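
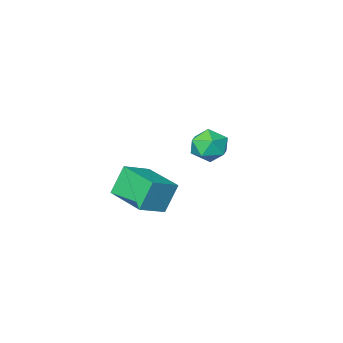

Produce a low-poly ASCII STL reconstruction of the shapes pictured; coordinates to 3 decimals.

solid 
facet normal -0.754 0.650 -0.094
outer loop
vertex -3.68 1.21 -2.61
vertex -4.24 0.522 -2.871
vertex -4.163 0.741 -1.976
endloop
endfacet
facet normal -0.297 0.862 0.411
outer loop
vertex -3.68 1.21 -2.61
vertex -4.163 0.741 -1.976
vertex -3.28 0.967 -1.812
endloop
endfacet
facet normal 0.347 0.932 0.110
outer loop
vertex -3.68 1.21 -2.61
vertex -3.28 0.967 -1.812
vertex -2.813 0.887 -2.606
endloop
endfacet
facet normal 0.287 0.763 -0.580
outer loop
vertex -3.68 1.21 -2.61
vertex -2.813 0.887 -2.606
vertex -3.406 0.612 -3.261
endloop
endfacet
facet normal -0.394 0.588 -0.706
outer loop
vertex -3.68 1.21 -2.61
vertex -3.406 0.612 -3.261
vertex -4.24 0.522 -2.871
endloop
endfacet
facet normal -0.256 0.347 0.902
outer loop
vertex -3.28 0.967 -1.812
vertex -4.163 0.741 -1.976
vertex -3.594 0.128 -1.579
endloop
endfacet
facet normal -0.996 0.002 0.085
outer loop
vertex -4.163 0.741 -1.976
vertex -4.24 0.522 -2.871
vertex -4.187 -0.147 -2.234
endloop
endfacet
facet normal -0.413 -0.097 -0.906
outer loop
vertex -4.24 0.522 -2.871
vertex -3.406 0.612 -3.261
vertex -3.72 -0.227 -3.028
endloop
endfacet
facet normal 0.689 0.185 -0.701
outer loop
vertex -3.406 0.612 -3.261
vertex -2.813 0.887 -2.606
vertex -2.837 -0.001 -2.864
endloop
endfacet
facet normal 0.786 0.458 0.416
outer loop
vertex -2.813 0.887 -2.606
vertex -3.28 0.967 -1.812
vertex -2.76 0.218 -1.969
endloop
endfacet
facet normal -0.287 -0.763 0.580
outer loop
vertex -3.32 -0.47 -2.23
vertex -3.594 0.128 -1.579
vertex -4.187 -0.147 -2.234
endloop
endfacet
facet normal -0.347 -0.932 -0.110
outer loop
vertex -3.32 -0.47 -2.23
vertex -4.187 -0.147 -2.234
vertex -3.72 -0.227 -3.028
endloop
endfacet
facet normal 0.297 -0.862 -0.411
outer loop
vertex -3.32 -0.47 -2.23
vertex -3.72 -0.227 -3.028
vertex -2.837 -0.001 -2.864
endloop
endfacet
facet normal 0.754 -0.650 0.094
outer loop
vertex -3.32 -0.47 -2.23
vertex -2.837 -0.001 -2.864
vertex -2.76 0.218 -1.969
endloop
endfacet
facet normal 0.394 -0.588 0.706
outer loop
vertex -3.32 -0.47 -2.23
vertex -2.76 0.218 -1.969
vertex -3.594 0.128 -1.579
endloop
endfacet
facet normal -0.689 -0.185 0.701
outer loop
vertex -4.187 -0.147 -2.234
vertex -3.594 0.128 -1.579
vertex -4.163 0.741 -1.976
endloop
endfacet
facet normal -0.786 -0.458 -0.416
outer loop
vertex -3.72 -0.227 -3.028
vertex -4.187 -0.147 -2.234
vertex -4.24 0.522 -2.871
endloop
endfacet
facet normal 0.256 -0.347 -0.902
outer loop
vertex -2.837 -0.001 -2.864
vertex -3.72 -0.227 -3.028
vertex -3.406 0.612 -3.261
endloop
endfacet
facet normal 0.996 -0.002 -0.085
outer loop
vertex -2.76 0.218 -1.969
vertex -2.837 -0.001 -2.864
vertex -2.813 0.887 -2.606
endloop
endfacet
facet normal 0.413 0.097 0.906
outer loop
vertex -3.594 0.128 -1.579
vertex -2.76 0.218 -1.969
vertex -3.28 0.967 -1.812
endloop
endfacet
facet normal -0.895 -0.115 -0.431
outer loop
vertex 0.6 2.499 -1.593
vertex 0.39 4.357 -1.654
vertex 1.213 2.527 -2.873
endloop
endfacet
facet normal 0.112 -0.993 0.032
outer loop
vertex 2.43 2.683 -2.286
vertex 0.6 2.499 -1.593
vertex 1.213 2.527 -2.873
endloop
endfacet
facet normal -0.895 -0.115 -0.431
outer loop
vertex 1.213 2.527 -2.873
vertex 0.39 4.357 -1.654
vertex 1.003 4.384 -2.934
endloop
endfacet
facet normal 0.432 0.019 -0.901
outer loop
vertex 1.003 4.384 -2.934
vertex 2.43 2.683 -2.286
vertex 1.213 2.527 -2.873
endloop
endfacet
facet normal -0.432 -0.019 0.901
outer loop
vertex 0.6 2.499 -1.593
vertex 1.607 4.513 -1.067
vertex 0.39 4.357 -1.654
endloop
endfacet
facet normal 0.112 -0.993 0.033
outer loop
vertex 1.817 2.656 -1.006
vertex 0.6 2.499 -1.593
vertex 2.43 2.683 -2.286
endloop
endfacet
facet normal -0.432 -0.019 0.902
outer loop
vertex 1.817 2.656 -1.006
vertex 1.607 4.513 -1.067
vertex 0.6 2.499 -1.593
endloop
endfacet
facet normal -0.112 0.993 -0.033
outer loop
vertex 0.39 4.357 -1.654
vertex 1.607 4.513 -1.067
vertex 1.003 4.384 -2.934
endloop
endfacet
facet normal 0.432 0.019 -0.902
outer loop
vertex 2.22 4.541 -2.347
vertex 2.43 2.683 -2.286
vertex 1.003 4.384 -2.934
endloop
endfacet
facet normal -0.113 0.993 -0.032
outer loop
vertex 1.003 4.384 -2.934
vertex 1.607 4.513 -1.067
vertex 2.22 4.541 -2.347
endloop
endfacet
facet normal 0.895 0.115 0.431
outer loop
vertex 2.22 4.541 -2.347
vertex 1.817 2.656 -1.006
vertex 2.43 2.683 -2.286
endloop
endfacet
facet normal 0.895 0.115 0.431
outer loop
vertex 1.607 4.513 -1.067
vertex 1.817 2.656 -1.006
vertex 2.22 4.541 -2.347
endloop
endfacet

endsolid


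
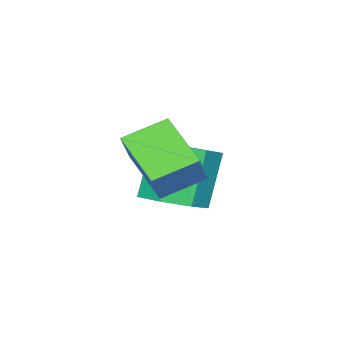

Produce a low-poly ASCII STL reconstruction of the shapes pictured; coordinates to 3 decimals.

solid 
facet normal -0.710 0.580 0.398
outer loop
vertex 2.626 -1.257 2.33
vertex 3.524 -0.888 3.394
vertex 3.184 0.065 1.4
endloop
endfacet
facet normal -0.624 -0.256 -0.739
outer loop
vertex 4.136 -0.712 0.866
vertex 2.626 -1.257 2.33
vertex 3.184 0.065 1.4
endloop
endfacet
facet normal -0.710 0.580 0.398
outer loop
vertex 3.184 0.065 1.4
vertex 3.524 -0.888 3.394
vertex 4.082 0.434 2.464
endloop
endfacet
facet normal 0.326 0.773 -0.544
outer loop
vertex 4.082 0.434 2.464
vertex 4.136 -0.712 0.866
vertex 3.184 0.065 1.4
endloop
endfacet
facet normal -0.326 -0.773 0.544
outer loop
vertex 2.626 -1.257 2.33
vertex 4.476 -1.665 2.86
vertex 3.524 -0.888 3.394
endloop
endfacet
facet normal -0.624 -0.256 -0.739
outer loop
vertex 3.578 -2.034 1.796
vertex 2.626 -1.257 2.33
vertex 4.136 -0.712 0.866
endloop
endfacet
facet normal -0.326 -0.773 0.544
outer loop
vertex 3.578 -2.034 1.796
vertex 4.476 -1.665 2.86
vertex 2.626 -1.257 2.33
endloop
endfacet
facet normal 0.624 0.256 0.739
outer loop
vertex 3.524 -0.888 3.394
vertex 4.476 -1.665 2.86
vertex 4.082 0.434 2.464
endloop
endfacet
facet normal 0.326 0.773 -0.544
outer loop
vertex 5.034 -0.343 1.93
vertex 4.136 -0.712 0.866
vertex 4.082 0.434 2.464
endloop
endfacet
facet normal 0.624 0.256 0.739
outer loop
vertex 4.082 0.434 2.464
vertex 4.476 -1.665 2.86
vertex 5.034 -0.343 1.93
endloop
endfacet
facet normal 0.710 -0.580 -0.398
outer loop
vertex 5.034 -0.343 1.93
vertex 3.578 -2.034 1.796
vertex 4.136 -0.712 0.866
endloop
endfacet
facet normal 0.710 -0.580 -0.398
outer loop
vertex 4.476 -1.665 2.86
vertex 3.578 -2.034 1.796
vertex 5.034 -0.343 1.93
endloop
endfacet
facet normal 0.437 0.046 -0.898
outer loop
vertex 3.289 -1.312 0.264
vertex 2.438 -1.506 -0.16
vertex 2.817 -0.643 0.069
endloop
endfacet
facet normal 0.703 0.605 0.373
outer loop
vertex 3.289 -1.312 0.264
vertex 2.817 -0.643 0.069
vertex 2.472 -1.399 1.944
endloop
endfacet
facet normal 0.703 0.605 0.373
outer loop
vertex 2.472 -1.399 1.944
vertex 2.817 -0.643 0.069
vertex 2.0 -0.73 1.749
endloop
endfacet
facet normal -0.437 -0.047 0.898
outer loop
vertex 2.472 -1.399 1.944
vertex 2.0 -0.73 1.749
vertex 1.622 -1.594 1.52
endloop
endfacet
facet normal 0.436 0.047 -0.899
outer loop
vertex 2.817 -0.643 0.069
vertex 2.438 -1.506 -0.16
vertex 2.059 -0.624 -0.298
endloop
endfacet
facet normal -0.000 0.999 0.052
outer loop
vertex 2.817 -0.643 0.069
vertex 2.059 -0.624 -0.298
vertex 2.0 -0.73 1.749
endloop
endfacet
facet normal -0.001 0.999 0.052
outer loop
vertex 2.0 -0.73 1.749
vertex 2.059 -0.624 -0.298
vertex 1.243 -0.712 1.381
endloop
endfacet
facet normal -0.438 -0.047 0.898
outer loop
vertex 2.0 -0.73 1.749
vertex 1.243 -0.712 1.381
vertex 1.622 -1.594 1.52
endloop
endfacet
facet normal 0.437 0.047 -0.898
outer loop
vertex 2.059 -0.624 -0.298
vertex 2.438 -1.506 -0.16
vertex 1.588 -1.27 -0.561
endloop
endfacet
facet normal -0.704 0.639 -0.309
outer loop
vertex 2.059 -0.624 -0.298
vertex 1.588 -1.27 -0.561
vertex 1.243 -0.712 1.381
endloop
endfacet
facet normal -0.703 0.640 -0.309
outer loop
vertex 1.243 -0.712 1.381
vertex 1.588 -1.27 -0.561
vertex 0.771 -1.357 1.119
endloop
endfacet
facet normal -0.436 -0.046 0.899
outer loop
vertex 1.243 -0.712 1.381
vertex 0.771 -1.357 1.119
vertex 1.622 -1.594 1.52
endloop
endfacet
facet normal 0.437 0.047 -0.898
outer loop
vertex 1.588 -1.27 -0.561
vertex 2.438 -1.506 -0.16
vertex 1.756 -2.094 -0.522
endloop
endfacet
facet normal -0.877 -0.200 -0.437
outer loop
vertex 1.588 -1.27 -0.561
vertex 1.756 -2.094 -0.522
vertex 0.771 -1.357 1.119
endloop
endfacet
facet normal -0.877 -0.201 -0.436
outer loop
vertex 0.771 -1.357 1.119
vertex 1.756 -2.094 -0.522
vertex 0.94 -2.181 1.158
endloop
endfacet
facet normal -0.436 -0.047 0.898
outer loop
vertex 0.771 -1.357 1.119
vertex 0.94 -2.181 1.158
vertex 1.622 -1.594 1.52
endloop
endfacet
facet normal 0.437 0.047 -0.898
outer loop
vertex 1.756 -2.094 -0.522
vertex 2.438 -1.506 -0.16
vertex 2.439 -2.475 -0.21
endloop
endfacet
facet normal -0.389 -0.891 -0.235
outer loop
vertex 1.756 -2.094 -0.522
vertex 2.439 -2.475 -0.21
vertex 0.94 -2.181 1.158
endloop
endfacet
facet normal -0.390 -0.890 -0.236
outer loop
vertex 0.94 -2.181 1.158
vertex 2.439 -2.475 -0.21
vertex 1.622 -2.562 1.47
endloop
endfacet
facet normal -0.437 -0.046 0.898
outer loop
vertex 0.94 -2.181 1.158
vertex 1.622 -2.562 1.47
vertex 1.622 -1.594 1.52
endloop
endfacet
facet normal 0.437 0.047 -0.898
outer loop
vertex 2.439 -2.475 -0.21
vertex 2.438 -1.506 -0.16
vertex 3.121 -2.127 0.14
endloop
endfacet
facet normal 0.391 -0.909 0.143
outer loop
vertex 2.439 -2.475 -0.21
vertex 3.121 -2.127 0.14
vertex 1.622 -2.562 1.47
endloop
endfacet
facet normal 0.391 -0.909 0.143
outer loop
vertex 1.622 -2.562 1.47
vertex 3.121 -2.127 0.14
vertex 2.304 -2.214 1.82
endloop
endfacet
facet normal -0.437 -0.046 0.898
outer loop
vertex 1.622 -2.562 1.47
vertex 2.304 -2.214 1.82
vertex 1.622 -1.594 1.52
endloop
endfacet
facet normal 0.437 0.047 -0.898
outer loop
vertex 3.121 -2.127 0.14
vertex 2.438 -1.506 -0.16
vertex 3.289 -1.312 0.264
endloop
endfacet
facet normal 0.877 -0.244 0.414
outer loop
vertex 3.121 -2.127 0.14
vertex 3.289 -1.312 0.264
vertex 2.304 -2.214 1.82
endloop
endfacet
facet normal 0.877 -0.244 0.414
outer loop
vertex 2.304 -2.214 1.82
vertex 3.289 -1.312 0.264
vertex 2.472 -1.399 1.944
endloop
endfacet
facet normal -0.437 -0.046 0.898
outer loop
vertex 2.304 -2.214 1.82
vertex 2.472 -1.399 1.944
vertex 1.622 -1.594 1.52
endloop
endfacet

endsolid


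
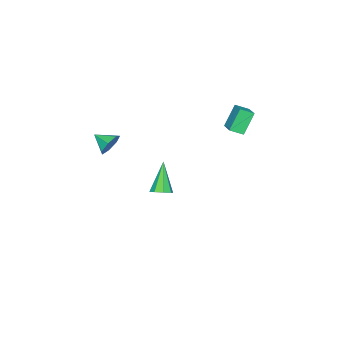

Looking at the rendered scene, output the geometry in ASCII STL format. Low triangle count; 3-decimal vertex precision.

solid 
facet normal -0.538 0.085 0.839
outer loop
vertex -4.037 1.558 2.097
vertex -3.283 2.372 2.498
vertex -4.493 2.155 1.744
endloop
endfacet
facet normal -0.640 -0.689 -0.340
outer loop
vertex -3.697 2.028 0.502
vertex -4.037 1.558 2.097
vertex -4.493 2.155 1.744
endloop
endfacet
facet normal -0.538 0.086 0.839
outer loop
vertex -4.493 2.155 1.744
vertex -3.283 2.372 2.498
vertex -3.739 2.969 2.144
endloop
endfacet
facet normal -0.550 0.719 -0.426
outer loop
vertex -3.739 2.969 2.144
vertex -3.697 2.028 0.502
vertex -4.493 2.155 1.744
endloop
endfacet
facet normal 0.550 -0.719 0.426
outer loop
vertex -4.037 1.558 2.097
vertex -2.487 2.245 1.256
vertex -3.283 2.372 2.498
endloop
endfacet
facet normal -0.639 -0.690 -0.340
outer loop
vertex -3.241 1.431 0.856
vertex -4.037 1.558 2.097
vertex -3.697 2.028 0.502
endloop
endfacet
facet normal 0.550 -0.719 0.426
outer loop
vertex -3.241 1.431 0.856
vertex -2.487 2.245 1.256
vertex -4.037 1.558 2.097
endloop
endfacet
facet normal 0.640 0.690 0.339
outer loop
vertex -3.283 2.372 2.498
vertex -2.487 2.245 1.256
vertex -3.739 2.969 2.144
endloop
endfacet
facet normal -0.549 0.719 -0.426
outer loop
vertex -2.943 2.842 0.903
vertex -3.697 2.028 0.502
vertex -3.739 2.969 2.144
endloop
endfacet
facet normal 0.640 0.689 0.340
outer loop
vertex -3.739 2.969 2.144
vertex -2.487 2.245 1.256
vertex -2.943 2.842 0.903
endloop
endfacet
facet normal 0.538 -0.086 -0.838
outer loop
vertex -2.943 2.842 0.903
vertex -3.241 1.431 0.856
vertex -3.697 2.028 0.502
endloop
endfacet
facet normal 0.537 -0.086 -0.839
outer loop
vertex -2.487 2.245 1.256
vertex -3.241 1.431 0.856
vertex -2.943 2.842 0.903
endloop
endfacet
facet normal 0.518 0.294 -0.804
outer loop
vertex -0.991 -0.894 -4.13
vertex -1.339 -1.285 -4.497
vertex -1.391 -0.676 -4.308
endloop
endfacet
facet normal 0.095 0.728 0.679
outer loop
vertex -0.991 -0.894 -4.13
vertex -1.391 -0.676 -4.308
vertex -2.381 -1.875 -2.883
endloop
endfacet
facet normal 0.518 0.294 -0.803
outer loop
vertex -1.391 -0.676 -4.308
vertex -1.339 -1.285 -4.497
vertex -1.761 -0.814 -4.597
endloop
endfacet
facet normal -0.530 0.793 0.299
outer loop
vertex -1.391 -0.676 -4.308
vertex -1.761 -0.814 -4.597
vertex -2.381 -1.875 -2.883
endloop
endfacet
facet normal 0.518 0.293 -0.804
outer loop
vertex -1.761 -0.814 -4.597
vertex -1.339 -1.285 -4.497
vertex -1.885 -1.228 -4.828
endloop
endfacet
facet normal -0.930 0.347 -0.122
outer loop
vertex -1.761 -0.814 -4.597
vertex -1.885 -1.228 -4.828
vertex -2.381 -1.875 -2.883
endloop
endfacet
facet normal 0.518 0.294 -0.803
outer loop
vertex -1.885 -1.228 -4.828
vertex -1.339 -1.285 -4.497
vertex -1.688 -1.676 -4.865
endloop
endfacet
facet normal -0.871 -0.355 -0.340
outer loop
vertex -1.885 -1.228 -4.828
vertex -1.688 -1.676 -4.865
vertex -2.381 -1.875 -2.883
endloop
endfacet
facet normal 0.518 0.294 -0.803
outer loop
vertex -1.688 -1.676 -4.865
vertex -1.339 -1.285 -4.497
vertex -1.288 -1.894 -4.687
endloop
endfacet
facet normal -0.387 -0.894 -0.225
outer loop
vertex -1.688 -1.676 -4.865
vertex -1.288 -1.894 -4.687
vertex -2.381 -1.875 -2.883
endloop
endfacet
facet normal 0.518 0.294 -0.803
outer loop
vertex -1.288 -1.894 -4.687
vertex -1.339 -1.285 -4.497
vertex -0.918 -1.756 -4.398
endloop
endfacet
facet normal 0.237 -0.959 0.154
outer loop
vertex -1.288 -1.894 -4.687
vertex -0.918 -1.756 -4.398
vertex -2.381 -1.875 -2.883
endloop
endfacet
facet normal 0.517 0.293 -0.804
outer loop
vertex -0.918 -1.756 -4.398
vertex -1.339 -1.285 -4.497
vertex -0.794 -1.341 -4.167
endloop
endfacet
facet normal 0.638 -0.511 0.576
outer loop
vertex -0.918 -1.756 -4.398
vertex -0.794 -1.341 -4.167
vertex -2.381 -1.875 -2.883
endloop
endfacet
facet normal 0.517 0.294 -0.804
outer loop
vertex -0.794 -1.341 -4.167
vertex -1.339 -1.285 -4.497
vertex -0.991 -0.894 -4.13
endloop
endfacet
facet normal 0.578 0.189 0.794
outer loop
vertex -0.794 -1.341 -4.167
vertex -0.991 -0.894 -4.13
vertex -2.381 -1.875 -2.883
endloop
endfacet
facet normal -0.047 0.921 -0.387
outer loop
vertex 3.96 -0.731 2.774
vertex 3.455 -0.962 2.285
vertex 3.348 -0.683 2.962
endloop
endfacet
facet normal 0.278 -0.167 0.946
outer loop
vertex 3.96 -0.731 2.774
vertex 3.348 -0.683 2.962
vertex 3.505 -1.938 2.695
endloop
endfacet
facet normal -0.047 0.921 -0.387
outer loop
vertex 3.348 -0.683 2.962
vertex 3.455 -0.962 2.285
vertex 2.817 -0.845 2.641
endloop
endfacet
facet normal -0.448 -0.239 0.862
outer loop
vertex 3.348 -0.683 2.962
vertex 2.817 -0.845 2.641
vertex 3.505 -1.938 2.695
endloop
endfacet
facet normal -0.047 0.921 -0.387
outer loop
vertex 2.817 -0.845 2.641
vertex 3.455 -0.962 2.285
vertex 2.765 -1.095 2.052
endloop
endfacet
facet normal -0.818 -0.501 0.285
outer loop
vertex 2.817 -0.845 2.641
vertex 2.765 -1.095 2.052
vertex 3.505 -1.938 2.695
endloop
endfacet
facet normal -0.047 0.921 -0.387
outer loop
vertex 2.765 -1.095 2.052
vertex 3.455 -0.962 2.285
vertex 3.233 -1.245 1.638
endloop
endfacet
facet normal -0.554 -0.755 -0.352
outer loop
vertex 2.765 -1.095 2.052
vertex 3.233 -1.245 1.638
vertex 3.505 -1.938 2.695
endloop
endfacet
facet normal -0.048 0.921 -0.386
outer loop
vertex 3.233 -1.245 1.638
vertex 3.455 -0.962 2.285
vertex 3.868 -1.181 1.712
endloop
endfacet
facet normal 0.148 -0.809 -0.569
outer loop
vertex 3.233 -1.245 1.638
vertex 3.868 -1.181 1.712
vertex 3.505 -1.938 2.695
endloop
endfacet
facet normal -0.048 0.921 -0.387
outer loop
vertex 3.868 -1.181 1.712
vertex 3.455 -0.962 2.285
vertex 4.192 -0.952 2.217
endloop
endfacet
facet normal 0.755 -0.624 -0.202
outer loop
vertex 3.868 -1.181 1.712
vertex 4.192 -0.952 2.217
vertex 3.505 -1.938 2.695
endloop
endfacet
facet normal -0.048 0.921 -0.386
outer loop
vertex 4.192 -0.952 2.217
vertex 3.455 -0.962 2.285
vertex 3.96 -0.731 2.774
endloop
endfacet
facet normal 0.814 -0.338 0.473
outer loop
vertex 4.192 -0.952 2.217
vertex 3.96 -0.731 2.774
vertex 3.505 -1.938 2.695
endloop
endfacet

endsolid


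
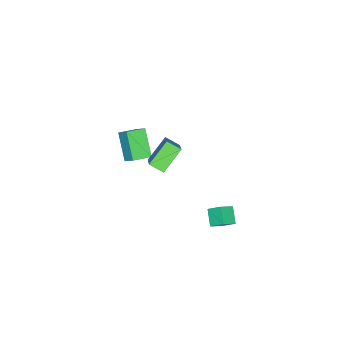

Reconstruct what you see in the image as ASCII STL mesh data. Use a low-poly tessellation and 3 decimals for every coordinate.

solid 
facet normal -0.479 -0.529 0.701
outer loop
vertex -1.117 -3.915 2.369
vertex -2.034 -3.366 2.157
vertex -1.369 -4.605 1.676
endloop
endfacet
facet normal 0.842 -0.503 0.195
outer loop
vertex -0.526 -3.674 0.443
vertex -1.117 -3.915 2.369
vertex -1.369 -4.605 1.676
endloop
endfacet
facet normal -0.479 -0.529 0.700
outer loop
vertex -1.369 -4.605 1.676
vertex -2.034 -3.366 2.157
vertex -2.286 -4.056 1.463
endloop
endfacet
facet normal -0.250 -0.683 -0.686
outer loop
vertex -2.286 -4.056 1.463
vertex -0.526 -3.674 0.443
vertex -1.369 -4.605 1.676
endloop
endfacet
facet normal 0.250 0.683 0.687
outer loop
vertex -1.117 -3.915 2.369
vertex -1.191 -2.435 0.924
vertex -2.034 -3.366 2.157
endloop
endfacet
facet normal 0.842 -0.504 0.195
outer loop
vertex -0.274 -2.984 1.137
vertex -1.117 -3.915 2.369
vertex -0.526 -3.674 0.443
endloop
endfacet
facet normal 0.249 0.683 0.687
outer loop
vertex -0.274 -2.984 1.137
vertex -1.191 -2.435 0.924
vertex -1.117 -3.915 2.369
endloop
endfacet
facet normal -0.842 0.504 -0.195
outer loop
vertex -2.034 -3.366 2.157
vertex -1.191 -2.435 0.924
vertex -2.286 -4.056 1.463
endloop
endfacet
facet normal -0.250 -0.683 -0.687
outer loop
vertex -1.443 -3.125 0.231
vertex -0.526 -3.674 0.443
vertex -2.286 -4.056 1.463
endloop
endfacet
facet normal -0.842 0.504 -0.195
outer loop
vertex -2.286 -4.056 1.463
vertex -1.191 -2.435 0.924
vertex -1.443 -3.125 0.231
endloop
endfacet
facet normal 0.479 0.529 -0.700
outer loop
vertex -1.443 -3.125 0.231
vertex -0.274 -2.984 1.137
vertex -0.526 -3.674 0.443
endloop
endfacet
facet normal 0.479 0.529 -0.701
outer loop
vertex -1.191 -2.435 0.924
vertex -0.274 -2.984 1.137
vertex -1.443 -3.125 0.231
endloop
endfacet
facet normal -0.752 0.177 0.635
outer loop
vertex -1.269 -1.64 3.056
vertex -0.248 -0.899 4.057
vertex -1.429 -0.874 2.653
endloop
endfacet
facet normal -0.634 -0.460 -0.622
outer loop
vertex -0.212 -1.161 1.623
vertex -1.269 -1.64 3.056
vertex -1.429 -0.874 2.653
endloop
endfacet
facet normal -0.752 0.177 0.635
outer loop
vertex -1.429 -0.874 2.653
vertex -0.248 -0.899 4.057
vertex -0.409 -0.134 3.654
endloop
endfacet
facet normal -0.182 0.870 -0.458
outer loop
vertex -0.409 -0.134 3.654
vertex -0.212 -1.161 1.623
vertex -1.429 -0.874 2.653
endloop
endfacet
facet normal 0.182 -0.870 0.458
outer loop
vertex -1.269 -1.64 3.056
vertex 0.969 -1.186 3.027
vertex -0.248 -0.899 4.057
endloop
endfacet
facet normal -0.634 -0.461 -0.621
outer loop
vertex -0.051 -1.926 2.026
vertex -1.269 -1.64 3.056
vertex -0.212 -1.161 1.623
endloop
endfacet
facet normal 0.182 -0.870 0.457
outer loop
vertex -0.051 -1.926 2.026
vertex 0.969 -1.186 3.027
vertex -1.269 -1.64 3.056
endloop
endfacet
facet normal 0.634 0.461 0.621
outer loop
vertex -0.248 -0.899 4.057
vertex 0.969 -1.186 3.027
vertex -0.409 -0.134 3.654
endloop
endfacet
facet normal -0.183 0.870 -0.458
outer loop
vertex 0.809 -0.42 2.624
vertex -0.212 -1.161 1.623
vertex -0.409 -0.134 3.654
endloop
endfacet
facet normal 0.634 0.460 0.622
outer loop
vertex -0.409 -0.134 3.654
vertex 0.969 -1.186 3.027
vertex 0.809 -0.42 2.624
endloop
endfacet
facet normal 0.751 -0.177 -0.636
outer loop
vertex 0.809 -0.42 2.624
vertex -0.051 -1.926 2.026
vertex -0.212 -1.161 1.623
endloop
endfacet
facet normal 0.752 -0.177 -0.635
outer loop
vertex 0.969 -1.186 3.027
vertex -0.051 -1.926 2.026
vertex 0.809 -0.42 2.624
endloop
endfacet
facet normal -0.613 -0.531 0.585
outer loop
vertex 1.169 2.382 1.47
vertex 1.092 3.069 2.013
vertex 0.454 2.68 0.992
endloop
endfacet
facet normal 0.087 -0.782 -0.618
outer loop
vertex 1.068 3.211 0.407
vertex 1.169 2.382 1.47
vertex 0.454 2.68 0.992
endloop
endfacet
facet normal -0.614 -0.530 0.585
outer loop
vertex 0.454 2.68 0.992
vertex 1.092 3.069 2.013
vertex 0.378 3.368 1.535
endloop
endfacet
facet normal -0.785 0.328 -0.526
outer loop
vertex 0.378 3.368 1.535
vertex 1.068 3.211 0.407
vertex 0.454 2.68 0.992
endloop
endfacet
facet normal 0.785 -0.328 0.526
outer loop
vertex 1.169 2.382 1.47
vertex 1.706 3.6 1.428
vertex 1.092 3.069 2.013
endloop
endfacet
facet normal 0.086 -0.782 -0.618
outer loop
vertex 1.782 2.912 0.885
vertex 1.169 2.382 1.47
vertex 1.068 3.211 0.407
endloop
endfacet
facet normal 0.785 -0.328 0.525
outer loop
vertex 1.782 2.912 0.885
vertex 1.706 3.6 1.428
vertex 1.169 2.382 1.47
endloop
endfacet
facet normal -0.087 0.781 0.618
outer loop
vertex 1.092 3.069 2.013
vertex 1.706 3.6 1.428
vertex 0.378 3.368 1.535
endloop
endfacet
facet normal -0.785 0.328 -0.526
outer loop
vertex 0.991 3.898 0.95
vertex 1.068 3.211 0.407
vertex 0.378 3.368 1.535
endloop
endfacet
facet normal -0.087 0.782 0.617
outer loop
vertex 0.378 3.368 1.535
vertex 1.706 3.6 1.428
vertex 0.991 3.898 0.95
endloop
endfacet
facet normal 0.614 0.531 -0.585
outer loop
vertex 0.991 3.898 0.95
vertex 1.782 2.912 0.885
vertex 1.068 3.211 0.407
endloop
endfacet
facet normal 0.613 0.530 -0.586
outer loop
vertex 1.706 3.6 1.428
vertex 1.782 2.912 0.885
vertex 0.991 3.898 0.95
endloop
endfacet

endsolid


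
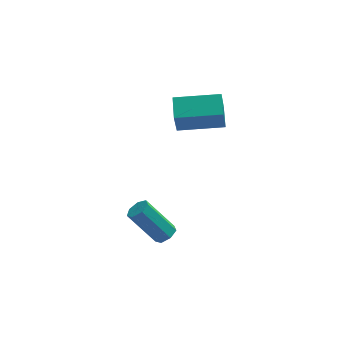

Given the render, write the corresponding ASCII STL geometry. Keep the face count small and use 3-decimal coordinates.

solid 
facet normal -0.994 0.040 -0.101
outer loop
vertex -2.076 -1.874 3.254
vertex -2.075 -0.886 3.638
vertex -1.944 -1.438 2.133
endloop
endfacet
facet normal -0.001 -0.932 -0.363
outer loop
vertex -0.105 -1.514 2.322
vertex -2.076 -1.874 3.254
vertex -1.944 -1.438 2.133
endloop
endfacet
facet normal -0.994 0.042 -0.102
outer loop
vertex -1.944 -1.438 2.133
vertex -2.075 -0.886 3.638
vertex -1.942 -0.45 2.517
endloop
endfacet
facet normal 0.110 0.360 -0.926
outer loop
vertex -1.942 -0.45 2.517
vertex -0.105 -1.514 2.322
vertex -1.944 -1.438 2.133
endloop
endfacet
facet normal -0.110 -0.360 0.926
outer loop
vertex -2.076 -1.874 3.254
vertex -0.236 -0.962 3.827
vertex -2.075 -0.886 3.638
endloop
endfacet
facet normal -0.001 -0.932 -0.363
outer loop
vertex -0.238 -1.95 3.443
vertex -2.076 -1.874 3.254
vertex -0.105 -1.514 2.322
endloop
endfacet
facet normal -0.110 -0.360 0.926
outer loop
vertex -0.238 -1.95 3.443
vertex -0.236 -0.962 3.827
vertex -2.076 -1.874 3.254
endloop
endfacet
facet normal 0.001 0.932 0.363
outer loop
vertex -2.075 -0.886 3.638
vertex -0.236 -0.962 3.827
vertex -1.942 -0.45 2.517
endloop
endfacet
facet normal 0.110 0.360 -0.926
outer loop
vertex -0.104 -0.526 2.706
vertex -0.105 -1.514 2.322
vertex -1.942 -0.45 2.517
endloop
endfacet
facet normal 0.001 0.932 0.363
outer loop
vertex -1.942 -0.45 2.517
vertex -0.236 -0.962 3.827
vertex -0.104 -0.526 2.706
endloop
endfacet
facet normal 0.994 -0.041 0.102
outer loop
vertex -0.104 -0.526 2.706
vertex -0.238 -1.95 3.443
vertex -0.105 -1.514 2.322
endloop
endfacet
facet normal 0.994 -0.041 0.101
outer loop
vertex -0.236 -0.962 3.827
vertex -0.238 -1.95 3.443
vertex -0.104 -0.526 2.706
endloop
endfacet
facet normal 0.599 -0.152 -0.787
outer loop
vertex -2.14 -3.258 -2.044
vertex -2.474 -3.595 -2.233
vertex -2.45 -3.092 -2.312
endloop
endfacet
facet normal 0.388 0.914 0.117
outer loop
vertex -2.14 -3.258 -2.044
vertex -2.45 -3.092 -2.312
vertex -3.192 -2.989 -0.659
endloop
endfacet
facet normal 0.390 0.913 0.118
outer loop
vertex -3.192 -2.989 -0.659
vertex -2.45 -3.092 -2.312
vertex -3.502 -2.822 -0.927
endloop
endfacet
facet normal -0.598 0.154 0.787
outer loop
vertex -3.192 -2.989 -0.659
vertex -3.502 -2.822 -0.927
vertex -3.526 -3.325 -0.847
endloop
endfacet
facet normal 0.598 -0.152 -0.787
outer loop
vertex -2.45 -3.092 -2.312
vertex -2.474 -3.595 -2.233
vertex -2.778 -3.304 -2.52
endloop
endfacet
facet normal -0.305 0.864 -0.400
outer loop
vertex -2.45 -3.092 -2.312
vertex -2.778 -3.304 -2.52
vertex -3.502 -2.822 -0.927
endloop
endfacet
facet normal -0.305 0.864 -0.400
outer loop
vertex -3.502 -2.822 -0.927
vertex -2.778 -3.304 -2.52
vertex -3.83 -3.034 -1.135
endloop
endfacet
facet normal -0.598 0.154 0.787
outer loop
vertex -3.502 -2.822 -0.927
vertex -3.83 -3.034 -1.135
vertex -3.526 -3.325 -0.847
endloop
endfacet
facet normal 0.598 -0.152 -0.787
outer loop
vertex -2.778 -3.304 -2.52
vertex -2.474 -3.595 -2.233
vertex -2.877 -3.735 -2.512
endloop
endfacet
facet normal -0.770 0.165 -0.617
outer loop
vertex -2.778 -3.304 -2.52
vertex -2.877 -3.735 -2.512
vertex -3.83 -3.034 -1.135
endloop
endfacet
facet normal -0.770 0.164 -0.616
outer loop
vertex -3.83 -3.034 -1.135
vertex -2.877 -3.735 -2.512
vertex -3.929 -3.466 -1.126
endloop
endfacet
facet normal -0.598 0.153 0.787
outer loop
vertex -3.83 -3.034 -1.135
vertex -3.929 -3.466 -1.126
vertex -3.526 -3.325 -0.847
endloop
endfacet
facet normal 0.598 -0.154 -0.787
outer loop
vertex -2.877 -3.735 -2.512
vertex -2.474 -3.595 -2.233
vertex -2.673 -4.061 -2.293
endloop
endfacet
facet normal -0.655 -0.659 -0.370
outer loop
vertex -2.877 -3.735 -2.512
vertex -2.673 -4.061 -2.293
vertex -3.929 -3.466 -1.126
endloop
endfacet
facet normal -0.655 -0.659 -0.369
outer loop
vertex -3.929 -3.466 -1.126
vertex -2.673 -4.061 -2.293
vertex -3.725 -3.791 -0.908
endloop
endfacet
facet normal -0.598 0.152 0.787
outer loop
vertex -3.929 -3.466 -1.126
vertex -3.725 -3.791 -0.908
vertex -3.526 -3.325 -0.847
endloop
endfacet
facet normal 0.597 -0.153 -0.788
outer loop
vertex -2.673 -4.061 -2.293
vertex -2.474 -3.595 -2.233
vertex -2.318 -4.035 -2.029
endloop
endfacet
facet normal -0.045 -0.986 0.158
outer loop
vertex -2.673 -4.061 -2.293
vertex -2.318 -4.035 -2.029
vertex -3.725 -3.791 -0.908
endloop
endfacet
facet normal -0.047 -0.987 0.156
outer loop
vertex -3.725 -3.791 -0.908
vertex -2.318 -4.035 -2.029
vertex -3.37 -3.766 -0.644
endloop
endfacet
facet normal -0.597 0.152 0.788
outer loop
vertex -3.725 -3.791 -0.908
vertex -3.37 -3.766 -0.644
vertex -3.526 -3.325 -0.847
endloop
endfacet
facet normal 0.598 -0.153 -0.787
outer loop
vertex -2.318 -4.035 -2.029
vertex -2.474 -3.595 -2.233
vertex -2.081 -3.678 -1.918
endloop
endfacet
facet normal 0.596 -0.571 0.564
outer loop
vertex -2.318 -4.035 -2.029
vertex -2.081 -3.678 -1.918
vertex -3.37 -3.766 -0.644
endloop
endfacet
facet normal 0.596 -0.571 0.564
outer loop
vertex -3.37 -3.766 -0.644
vertex -2.081 -3.678 -1.918
vertex -3.133 -3.409 -0.533
endloop
endfacet
facet normal -0.597 0.151 0.788
outer loop
vertex -3.37 -3.766 -0.644
vertex -3.133 -3.409 -0.533
vertex -3.526 -3.325 -0.847
endloop
endfacet
facet normal 0.598 -0.152 -0.787
outer loop
vertex -2.081 -3.678 -1.918
vertex -2.474 -3.595 -2.233
vertex -2.14 -3.258 -2.044
endloop
endfacet
facet normal 0.791 0.275 0.547
outer loop
vertex -2.081 -3.678 -1.918
vertex -2.14 -3.258 -2.044
vertex -3.133 -3.409 -0.533
endloop
endfacet
facet normal 0.791 0.275 0.547
outer loop
vertex -3.133 -3.409 -0.533
vertex -2.14 -3.258 -2.044
vertex -3.192 -2.989 -0.659
endloop
endfacet
facet normal -0.597 0.152 0.788
outer loop
vertex -3.133 -3.409 -0.533
vertex -3.192 -2.989 -0.659
vertex -3.526 -3.325 -0.847
endloop
endfacet

endsolid


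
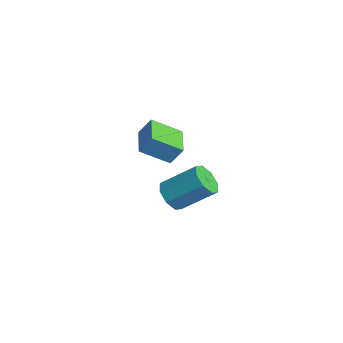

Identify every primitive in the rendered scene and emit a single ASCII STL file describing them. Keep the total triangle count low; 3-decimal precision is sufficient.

solid 
facet normal -0.397 -0.688 -0.607
outer loop
vertex 1.907 -1.345 -4.83
vertex 1.413 -1.662 -4.148
vertex 1.294 -1.034 -4.782
endloop
endfacet
facet normal 0.226 0.568 -0.791
outer loop
vertex 1.907 -1.345 -4.83
vertex 1.294 -1.034 -4.782
vertex 2.742 0.099 -3.554
endloop
endfacet
facet normal 0.226 0.568 -0.791
outer loop
vertex 2.742 0.099 -3.554
vertex 1.294 -1.034 -4.782
vertex 2.129 0.41 -3.506
endloop
endfacet
facet normal 0.397 0.688 0.608
outer loop
vertex 2.742 0.099 -3.554
vertex 2.129 0.41 -3.506
vertex 2.247 -0.218 -2.872
endloop
endfacet
facet normal -0.397 -0.688 -0.607
outer loop
vertex 1.294 -1.034 -4.782
vertex 1.413 -1.662 -4.148
vertex 0.751 -1.091 -4.362
endloop
endfacet
facet normal -0.470 0.721 -0.509
outer loop
vertex 1.294 -1.034 -4.782
vertex 0.751 -1.091 -4.362
vertex 2.129 0.41 -3.506
endloop
endfacet
facet normal -0.470 0.721 -0.509
outer loop
vertex 2.129 0.41 -3.506
vertex 0.751 -1.091 -4.362
vertex 1.586 0.353 -3.086
endloop
endfacet
facet normal 0.398 0.688 0.607
outer loop
vertex 2.129 0.41 -3.506
vertex 1.586 0.353 -3.086
vertex 2.247 -0.218 -2.872
endloop
endfacet
facet normal -0.397 -0.688 -0.607
outer loop
vertex 0.751 -1.091 -4.362
vertex 1.413 -1.662 -4.148
vertex 0.595 -1.482 -3.817
endloop
endfacet
facet normal -0.889 0.452 0.070
outer loop
vertex 0.751 -1.091 -4.362
vertex 0.595 -1.482 -3.817
vertex 1.586 0.353 -3.086
endloop
endfacet
facet normal -0.889 0.452 0.070
outer loop
vertex 1.586 0.353 -3.086
vertex 0.595 -1.482 -3.817
vertex 1.43 -0.038 -2.541
endloop
endfacet
facet normal 0.398 0.688 0.607
outer loop
vertex 1.586 0.353 -3.086
vertex 1.43 -0.038 -2.541
vertex 2.247 -0.218 -2.872
endloop
endfacet
facet normal -0.397 -0.687 -0.608
outer loop
vertex 0.595 -1.482 -3.817
vertex 1.413 -1.662 -4.148
vertex 0.918 -1.979 -3.466
endloop
endfacet
facet normal -0.789 -0.082 0.609
outer loop
vertex 0.595 -1.482 -3.817
vertex 0.918 -1.979 -3.466
vertex 1.43 -0.038 -2.541
endloop
endfacet
facet normal -0.789 -0.082 0.609
outer loop
vertex 1.43 -0.038 -2.541
vertex 0.918 -1.979 -3.466
vertex 1.753 -0.535 -2.19
endloop
endfacet
facet normal 0.398 0.688 0.608
outer loop
vertex 1.43 -0.038 -2.541
vertex 1.753 -0.535 -2.19
vertex 2.247 -0.218 -2.872
endloop
endfacet
facet normal -0.397 -0.688 -0.608
outer loop
vertex 0.918 -1.979 -3.466
vertex 1.413 -1.662 -4.148
vertex 1.531 -2.29 -3.514
endloop
endfacet
facet normal -0.226 -0.568 0.791
outer loop
vertex 0.918 -1.979 -3.466
vertex 1.531 -2.29 -3.514
vertex 1.753 -0.535 -2.19
endloop
endfacet
facet normal -0.226 -0.568 0.791
outer loop
vertex 1.753 -0.535 -2.19
vertex 1.531 -2.29 -3.514
vertex 2.366 -0.846 -2.238
endloop
endfacet
facet normal 0.397 0.688 0.607
outer loop
vertex 1.753 -0.535 -2.19
vertex 2.366 -0.846 -2.238
vertex 2.247 -0.218 -2.872
endloop
endfacet
facet normal -0.398 -0.688 -0.607
outer loop
vertex 1.531 -2.29 -3.514
vertex 1.413 -1.662 -4.148
vertex 2.074 -2.233 -3.934
endloop
endfacet
facet normal 0.470 -0.721 0.509
outer loop
vertex 1.531 -2.29 -3.514
vertex 2.074 -2.233 -3.934
vertex 2.366 -0.846 -2.238
endloop
endfacet
facet normal 0.470 -0.721 0.509
outer loop
vertex 2.366 -0.846 -2.238
vertex 2.074 -2.233 -3.934
vertex 2.909 -0.789 -2.658
endloop
endfacet
facet normal 0.397 0.688 0.607
outer loop
vertex 2.366 -0.846 -2.238
vertex 2.909 -0.789 -2.658
vertex 2.247 -0.218 -2.872
endloop
endfacet
facet normal -0.398 -0.688 -0.607
outer loop
vertex 2.074 -2.233 -3.934
vertex 1.413 -1.662 -4.148
vertex 2.23 -1.842 -4.479
endloop
endfacet
facet normal 0.889 -0.452 -0.070
outer loop
vertex 2.074 -2.233 -3.934
vertex 2.23 -1.842 -4.479
vertex 2.909 -0.789 -2.658
endloop
endfacet
facet normal 0.889 -0.452 -0.070
outer loop
vertex 2.909 -0.789 -2.658
vertex 2.23 -1.842 -4.479
vertex 3.065 -0.398 -3.203
endloop
endfacet
facet normal 0.397 0.688 0.607
outer loop
vertex 2.909 -0.789 -2.658
vertex 3.065 -0.398 -3.203
vertex 2.247 -0.218 -2.872
endloop
endfacet
facet normal -0.398 -0.688 -0.608
outer loop
vertex 2.23 -1.842 -4.479
vertex 1.413 -1.662 -4.148
vertex 1.907 -1.345 -4.83
endloop
endfacet
facet normal 0.789 0.082 -0.609
outer loop
vertex 2.23 -1.842 -4.479
vertex 1.907 -1.345 -4.83
vertex 3.065 -0.398 -3.203
endloop
endfacet
facet normal 0.789 0.082 -0.609
outer loop
vertex 3.065 -0.398 -3.203
vertex 1.907 -1.345 -4.83
vertex 2.742 0.099 -3.554
endloop
endfacet
facet normal 0.397 0.687 0.608
outer loop
vertex 3.065 -0.398 -3.203
vertex 2.742 0.099 -3.554
vertex 2.247 -0.218 -2.872
endloop
endfacet
facet normal -0.288 -0.458 -0.841
outer loop
vertex 3.971 -4.501 1.713
vertex 2.583 -3.844 1.83
vertex 4.496 -3.237 0.846
endloop
endfacet
facet normal 0.902 -0.426 -0.075
outer loop
vertex 4.797 -2.756 1.73
vertex 3.971 -4.501 1.713
vertex 4.496 -3.237 0.846
endloop
endfacet
facet normal -0.288 -0.458 -0.841
outer loop
vertex 4.496 -3.237 0.846
vertex 2.583 -3.844 1.83
vertex 3.108 -2.58 0.963
endloop
endfacet
facet normal 0.324 0.780 -0.535
outer loop
vertex 3.108 -2.58 0.963
vertex 4.797 -2.756 1.73
vertex 4.496 -3.237 0.846
endloop
endfacet
facet normal -0.324 -0.780 0.535
outer loop
vertex 3.971 -4.501 1.713
vertex 2.884 -3.363 2.714
vertex 2.583 -3.844 1.83
endloop
endfacet
facet normal 0.902 -0.426 -0.075
outer loop
vertex 4.272 -4.02 2.597
vertex 3.971 -4.501 1.713
vertex 4.797 -2.756 1.73
endloop
endfacet
facet normal -0.324 -0.780 0.535
outer loop
vertex 4.272 -4.02 2.597
vertex 2.884 -3.363 2.714
vertex 3.971 -4.501 1.713
endloop
endfacet
facet normal -0.902 0.426 0.075
outer loop
vertex 2.583 -3.844 1.83
vertex 2.884 -3.363 2.714
vertex 3.108 -2.58 0.963
endloop
endfacet
facet normal 0.324 0.780 -0.535
outer loop
vertex 3.409 -2.099 1.847
vertex 4.797 -2.756 1.73
vertex 3.108 -2.58 0.963
endloop
endfacet
facet normal -0.902 0.426 0.075
outer loop
vertex 3.108 -2.58 0.963
vertex 2.884 -3.363 2.714
vertex 3.409 -2.099 1.847
endloop
endfacet
facet normal 0.288 0.458 0.841
outer loop
vertex 3.409 -2.099 1.847
vertex 4.272 -4.02 2.597
vertex 4.797 -2.756 1.73
endloop
endfacet
facet normal 0.288 0.458 0.841
outer loop
vertex 2.884 -3.363 2.714
vertex 4.272 -4.02 2.597
vertex 3.409 -2.099 1.847
endloop
endfacet

endsolid


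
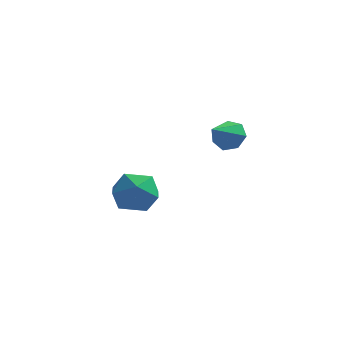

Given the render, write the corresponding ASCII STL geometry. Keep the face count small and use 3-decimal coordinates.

solid 
facet normal 0.258 0.795 -0.549
outer loop
vertex 2.099 1.306 1.688
vertex 1.317 1.458 1.54
vertex 1.778 1.729 2.149
endloop
endfacet
facet normal 0.657 -0.269 0.704
outer loop
vertex 2.099 1.306 1.688
vertex 1.778 1.729 2.149
vertex 0.923 0.242 2.38
endloop
endfacet
facet normal 0.257 0.796 -0.549
outer loop
vertex 1.778 1.729 2.149
vertex 1.317 1.458 1.54
vertex 1.11 1.947 2.152
endloop
endfacet
facet normal 0.046 0.127 0.991
outer loop
vertex 1.778 1.729 2.149
vertex 1.11 1.947 2.152
vertex 0.923 0.242 2.38
endloop
endfacet
facet normal 0.259 0.795 -0.548
outer loop
vertex 1.11 1.947 2.152
vertex 1.317 1.458 1.54
vertex 0.598 1.798 1.694
endloop
endfacet
facet normal -0.684 0.170 0.709
outer loop
vertex 1.11 1.947 2.152
vertex 0.598 1.798 1.694
vertex 0.923 0.242 2.38
endloop
endfacet
facet normal 0.259 0.795 -0.548
outer loop
vertex 0.598 1.798 1.694
vertex 1.317 1.458 1.54
vertex 0.628 1.393 1.121
endloop
endfacet
facet normal -0.982 -0.174 0.071
outer loop
vertex 0.598 1.798 1.694
vertex 0.628 1.393 1.121
vertex 0.923 0.242 2.38
endloop
endfacet
facet normal 0.258 0.795 -0.548
outer loop
vertex 0.628 1.393 1.121
vertex 1.317 1.458 1.54
vertex 1.176 1.037 0.863
endloop
endfacet
facet normal -0.626 -0.643 -0.441
outer loop
vertex 0.628 1.393 1.121
vertex 1.176 1.037 0.863
vertex 0.923 0.242 2.38
endloop
endfacet
facet normal 0.257 0.796 -0.548
outer loop
vertex 1.176 1.037 0.863
vertex 1.317 1.458 1.54
vertex 1.831 0.999 1.115
endloop
endfacet
facet normal 0.120 -0.887 -0.445
outer loop
vertex 1.176 1.037 0.863
vertex 1.831 0.999 1.115
vertex 0.923 0.242 2.38
endloop
endfacet
facet normal 0.258 0.796 -0.547
outer loop
vertex 1.831 0.999 1.115
vertex 1.317 1.458 1.54
vertex 2.099 1.306 1.688
endloop
endfacet
facet normal 0.690 -0.721 0.064
outer loop
vertex 1.831 0.999 1.115
vertex 2.099 1.306 1.688
vertex 0.923 0.242 2.38
endloop
endfacet
facet normal -0.695 0.487 0.529
outer loop
vertex -4.787 4.098 -3.689
vertex -4.16 3.848 -2.635
vertex -3.915 4.895 -3.276
endloop
endfacet
facet normal -0.636 0.761 -0.127
outer loop
vertex -4.787 4.098 -3.689
vertex -3.915 4.895 -3.276
vertex -3.991 4.628 -4.496
endloop
endfacet
facet normal -0.765 0.240 -0.597
outer loop
vertex -4.787 4.098 -3.689
vertex -3.991 4.628 -4.496
vertex -4.283 3.416 -4.609
endloop
endfacet
facet normal -0.905 -0.356 -0.232
outer loop
vertex -4.787 4.098 -3.689
vertex -4.283 3.416 -4.609
vertex -4.388 2.935 -3.459
endloop
endfacet
facet normal -0.862 -0.204 0.464
outer loop
vertex -4.787 4.098 -3.689
vertex -4.388 2.935 -3.459
vertex -4.16 3.848 -2.635
endloop
endfacet
facet normal 0.040 0.976 -0.216
outer loop
vertex -3.991 4.628 -4.496
vertex -3.915 4.895 -3.276
vertex -2.872 4.705 -3.941
endloop
endfacet
facet normal -0.057 0.531 0.845
outer loop
vertex -3.915 4.895 -3.276
vertex -4.16 3.848 -2.635
vertex -2.977 4.224 -2.791
endloop
endfacet
facet normal -0.327 -0.587 0.741
outer loop
vertex -4.16 3.848 -2.635
vertex -4.388 2.935 -3.459
vertex -3.269 3.012 -2.904
endloop
endfacet
facet normal -0.397 -0.833 -0.385
outer loop
vertex -4.388 2.935 -3.459
vertex -4.283 3.416 -4.609
vertex -3.345 2.745 -4.124
endloop
endfacet
facet normal -0.171 0.132 -0.976
outer loop
vertex -4.283 3.416 -4.609
vertex -3.991 4.628 -4.496
vertex -3.1 3.792 -4.765
endloop
endfacet
facet normal 0.905 0.356 0.232
outer loop
vertex -2.473 3.542 -3.711
vertex -2.872 4.705 -3.941
vertex -2.977 4.224 -2.791
endloop
endfacet
facet normal 0.765 -0.240 0.597
outer loop
vertex -2.473 3.542 -3.711
vertex -2.977 4.224 -2.791
vertex -3.269 3.012 -2.904
endloop
endfacet
facet normal 0.636 -0.761 0.127
outer loop
vertex -2.473 3.542 -3.711
vertex -3.269 3.012 -2.904
vertex -3.345 2.745 -4.124
endloop
endfacet
facet normal 0.695 -0.487 -0.529
outer loop
vertex -2.473 3.542 -3.711
vertex -3.345 2.745 -4.124
vertex -3.1 3.792 -4.765
endloop
endfacet
facet normal 0.862 0.204 -0.464
outer loop
vertex -2.473 3.542 -3.711
vertex -3.1 3.792 -4.765
vertex -2.872 4.705 -3.941
endloop
endfacet
facet normal 0.397 0.833 0.385
outer loop
vertex -2.977 4.224 -2.791
vertex -2.872 4.705 -3.941
vertex -3.915 4.895 -3.276
endloop
endfacet
facet normal 0.171 -0.132 0.976
outer loop
vertex -3.269 3.012 -2.904
vertex -2.977 4.224 -2.791
vertex -4.16 3.848 -2.635
endloop
endfacet
facet normal -0.040 -0.976 0.216
outer loop
vertex -3.345 2.745 -4.124
vertex -3.269 3.012 -2.904
vertex -4.388 2.935 -3.459
endloop
endfacet
facet normal 0.057 -0.531 -0.845
outer loop
vertex -3.1 3.792 -4.765
vertex -3.345 2.745 -4.124
vertex -4.283 3.416 -4.609
endloop
endfacet
facet normal 0.327 0.587 -0.741
outer loop
vertex -2.872 4.705 -3.941
vertex -3.1 3.792 -4.765
vertex -3.991 4.628 -4.496
endloop
endfacet

endsolid


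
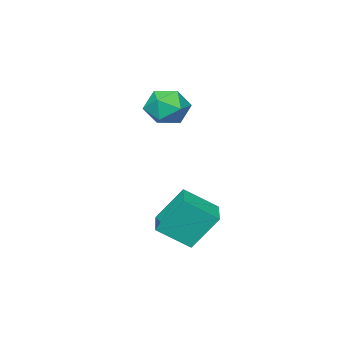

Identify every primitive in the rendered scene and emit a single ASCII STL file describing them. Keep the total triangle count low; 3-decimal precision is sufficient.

solid 
facet normal -0.301 0.922 -0.245
outer loop
vertex -0.89 -0.542 0.518
vertex -1.614 -0.528 1.46
vertex -0.497 -0.136 1.562
endloop
endfacet
facet normal 0.372 0.809 -0.455
outer loop
vertex -0.89 -0.542 0.518
vertex -0.497 -0.136 1.562
vertex 0.199 -0.831 0.895
endloop
endfacet
facet normal 0.375 0.247 -0.894
outer loop
vertex -0.89 -0.542 0.518
vertex 0.199 -0.831 0.895
vertex -0.489 -1.652 0.38
endloop
endfacet
facet normal -0.296 0.012 -0.955
outer loop
vertex -0.89 -0.542 0.518
vertex -0.489 -1.652 0.38
vertex -1.609 -1.465 0.729
endloop
endfacet
facet normal -0.713 0.429 -0.555
outer loop
vertex -0.89 -0.542 0.518
vertex -1.609 -1.465 0.729
vertex -1.614 -0.528 1.46
endloop
endfacet
facet normal 0.757 0.642 0.122
outer loop
vertex 0.199 -0.831 0.895
vertex -0.497 -0.136 1.562
vertex 0.149 -0.995 2.071
endloop
endfacet
facet normal -0.331 0.823 0.462
outer loop
vertex -0.497 -0.136 1.562
vertex -1.614 -0.528 1.46
vertex -0.971 -0.808 2.42
endloop
endfacet
facet normal -0.999 0.025 -0.039
outer loop
vertex -1.614 -0.528 1.46
vertex -1.609 -1.465 0.729
vertex -1.659 -1.629 1.905
endloop
endfacet
facet normal -0.323 -0.650 -0.688
outer loop
vertex -1.609 -1.465 0.729
vertex -0.489 -1.652 0.38
vertex -0.963 -2.324 1.238
endloop
endfacet
facet normal 0.762 -0.269 -0.589
outer loop
vertex -0.489 -1.652 0.38
vertex 0.199 -0.831 0.895
vertex 0.154 -1.932 1.34
endloop
endfacet
facet normal 0.296 -0.012 0.955
outer loop
vertex -0.57 -1.918 2.282
vertex 0.149 -0.995 2.071
vertex -0.971 -0.808 2.42
endloop
endfacet
facet normal -0.375 -0.247 0.894
outer loop
vertex -0.57 -1.918 2.282
vertex -0.971 -0.808 2.42
vertex -1.659 -1.629 1.905
endloop
endfacet
facet normal -0.372 -0.809 0.455
outer loop
vertex -0.57 -1.918 2.282
vertex -1.659 -1.629 1.905
vertex -0.963 -2.324 1.238
endloop
endfacet
facet normal 0.301 -0.922 0.245
outer loop
vertex -0.57 -1.918 2.282
vertex -0.963 -2.324 1.238
vertex 0.154 -1.932 1.34
endloop
endfacet
facet normal 0.713 -0.429 0.555
outer loop
vertex -0.57 -1.918 2.282
vertex 0.154 -1.932 1.34
vertex 0.149 -0.995 2.071
endloop
endfacet
facet normal 0.323 0.650 0.688
outer loop
vertex -0.971 -0.808 2.42
vertex 0.149 -0.995 2.071
vertex -0.497 -0.136 1.562
endloop
endfacet
facet normal -0.762 0.269 0.589
outer loop
vertex -1.659 -1.629 1.905
vertex -0.971 -0.808 2.42
vertex -1.614 -0.528 1.46
endloop
endfacet
facet normal -0.757 -0.642 -0.122
outer loop
vertex -0.963 -2.324 1.238
vertex -1.659 -1.629 1.905
vertex -1.609 -1.465 0.729
endloop
endfacet
facet normal 0.331 -0.823 -0.462
outer loop
vertex 0.154 -1.932 1.34
vertex -0.963 -2.324 1.238
vertex -0.489 -1.652 0.38
endloop
endfacet
facet normal 0.999 -0.025 0.039
outer loop
vertex 0.149 -0.995 2.071
vertex 0.154 -1.932 1.34
vertex 0.199 -0.831 0.895
endloop
endfacet
facet normal -0.373 0.437 0.818
outer loop
vertex 2.011 2.418 -2.121
vertex 3.217 3.599 -2.202
vertex 0.891 3.488 -3.204
endloop
endfacet
facet normal -0.714 -0.699 0.048
outer loop
vertex 1.683 2.561 -4.938
vertex 2.011 2.418 -2.121
vertex 0.891 3.488 -3.204
endloop
endfacet
facet normal -0.373 0.437 0.818
outer loop
vertex 0.891 3.488 -3.204
vertex 3.217 3.599 -2.202
vertex 2.097 4.669 -3.285
endloop
endfacet
facet normal -0.593 0.566 -0.573
outer loop
vertex 2.097 4.669 -3.285
vertex 1.683 2.561 -4.938
vertex 0.891 3.488 -3.204
endloop
endfacet
facet normal 0.593 -0.566 0.573
outer loop
vertex 2.011 2.418 -2.121
vertex 4.009 2.672 -3.936
vertex 3.217 3.599 -2.202
endloop
endfacet
facet normal -0.714 -0.699 0.048
outer loop
vertex 2.803 1.491 -3.855
vertex 2.011 2.418 -2.121
vertex 1.683 2.561 -4.938
endloop
endfacet
facet normal 0.593 -0.566 0.573
outer loop
vertex 2.803 1.491 -3.855
vertex 4.009 2.672 -3.936
vertex 2.011 2.418 -2.121
endloop
endfacet
facet normal 0.714 0.699 -0.048
outer loop
vertex 3.217 3.599 -2.202
vertex 4.009 2.672 -3.936
vertex 2.097 4.669 -3.285
endloop
endfacet
facet normal -0.593 0.566 -0.573
outer loop
vertex 2.889 3.742 -5.019
vertex 1.683 2.561 -4.938
vertex 2.097 4.669 -3.285
endloop
endfacet
facet normal 0.714 0.699 -0.048
outer loop
vertex 2.097 4.669 -3.285
vertex 4.009 2.672 -3.936
vertex 2.889 3.742 -5.019
endloop
endfacet
facet normal 0.373 -0.437 -0.818
outer loop
vertex 2.889 3.742 -5.019
vertex 2.803 1.491 -3.855
vertex 1.683 2.561 -4.938
endloop
endfacet
facet normal 0.373 -0.437 -0.818
outer loop
vertex 4.009 2.672 -3.936
vertex 2.803 1.491 -3.855
vertex 2.889 3.742 -5.019
endloop
endfacet

endsolid


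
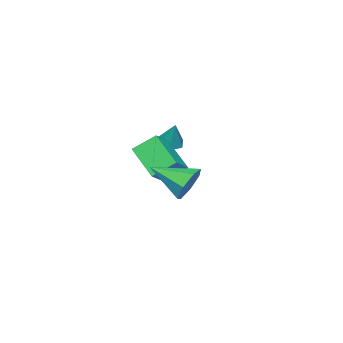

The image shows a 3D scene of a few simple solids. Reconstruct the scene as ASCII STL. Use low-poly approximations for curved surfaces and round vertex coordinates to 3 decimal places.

solid 
facet normal -0.270 0.873 -0.405
outer loop
vertex 3.467 2.995 -1.013
vertex 3.166 2.541 -1.791
vertex 2.678 2.755 -1.004
endloop
endfacet
facet normal 0.013 -0.006 1.000
outer loop
vertex 3.467 2.995 -1.013
vertex 2.678 2.755 -1.004
vertex 3.674 0.899 -1.029
endloop
endfacet
facet normal -0.271 0.873 -0.405
outer loop
vertex 2.678 2.755 -1.004
vertex 3.166 2.541 -1.791
vertex 2.257 2.353 -1.588
endloop
endfacet
facet normal -0.631 -0.348 0.694
outer loop
vertex 2.678 2.755 -1.004
vertex 2.257 2.353 -1.588
vertex 3.674 0.899 -1.029
endloop
endfacet
facet normal -0.271 0.873 -0.405
outer loop
vertex 2.257 2.353 -1.588
vertex 3.166 2.541 -1.791
vertex 2.52 2.093 -2.325
endloop
endfacet
facet normal -0.715 -0.700 -0.008
outer loop
vertex 2.257 2.353 -1.588
vertex 2.52 2.093 -2.325
vertex 3.674 0.899 -1.029
endloop
endfacet
facet normal -0.270 0.873 -0.406
outer loop
vertex 2.52 2.093 -2.325
vertex 3.166 2.541 -1.791
vertex 3.27 2.17 -2.659
endloop
endfacet
facet normal -0.176 -0.797 -0.578
outer loop
vertex 2.52 2.093 -2.325
vertex 3.27 2.17 -2.659
vertex 3.674 0.899 -1.029
endloop
endfacet
facet normal -0.270 0.873 -0.406
outer loop
vertex 3.27 2.17 -2.659
vertex 3.166 2.541 -1.791
vertex 3.941 2.526 -2.34
endloop
endfacet
facet normal 0.579 -0.567 -0.586
outer loop
vertex 3.27 2.17 -2.659
vertex 3.941 2.526 -2.34
vertex 3.674 0.899 -1.029
endloop
endfacet
facet normal -0.270 0.874 -0.405
outer loop
vertex 3.941 2.526 -2.34
vertex 3.166 2.541 -1.791
vertex 4.029 2.893 -1.607
endloop
endfacet
facet normal 0.983 -0.183 -0.027
outer loop
vertex 3.941 2.526 -2.34
vertex 4.029 2.893 -1.607
vertex 3.674 0.899 -1.029
endloop
endfacet
facet normal -0.270 0.873 -0.405
outer loop
vertex 4.029 2.893 -1.607
vertex 3.166 2.541 -1.791
vertex 3.467 2.995 -1.013
endloop
endfacet
facet normal 0.730 0.067 0.680
outer loop
vertex 4.029 2.893 -1.607
vertex 3.467 2.995 -1.013
vertex 3.674 0.899 -1.029
endloop
endfacet
facet normal -0.480 0.631 0.609
outer loop
vertex -0.33 -1.98 -0.887
vertex 0.139 -0.493 -2.059
vertex -1.401 -2.16 -1.544
endloop
endfacet
facet normal -0.241 -0.762 0.601
outer loop
vertex -0.759 -3.007 -2.361
vertex -0.33 -1.98 -0.887
vertex -1.401 -2.16 -1.544
endloop
endfacet
facet normal -0.480 0.631 0.609
outer loop
vertex -1.401 -2.16 -1.544
vertex 0.139 -0.493 -2.059
vertex -0.933 -0.674 -2.716
endloop
endfacet
facet normal -0.844 -0.142 -0.517
outer loop
vertex -0.933 -0.674 -2.716
vertex -0.759 -3.007 -2.361
vertex -1.401 -2.16 -1.544
endloop
endfacet
facet normal 0.844 0.141 0.517
outer loop
vertex -0.33 -1.98 -0.887
vertex 0.781 -1.34 -2.876
vertex 0.139 -0.493 -2.059
endloop
endfacet
facet normal -0.240 -0.762 0.601
outer loop
vertex 0.313 -2.826 -1.704
vertex -0.33 -1.98 -0.887
vertex -0.759 -3.007 -2.361
endloop
endfacet
facet normal 0.844 0.142 0.517
outer loop
vertex 0.313 -2.826 -1.704
vertex 0.781 -1.34 -2.876
vertex -0.33 -1.98 -0.887
endloop
endfacet
facet normal 0.240 0.762 -0.601
outer loop
vertex 0.139 -0.493 -2.059
vertex 0.781 -1.34 -2.876
vertex -0.933 -0.674 -2.716
endloop
endfacet
facet normal -0.844 -0.142 -0.517
outer loop
vertex -0.29 -1.52 -3.533
vertex -0.759 -3.007 -2.361
vertex -0.933 -0.674 -2.716
endloop
endfacet
facet normal 0.240 0.763 -0.601
outer loop
vertex -0.933 -0.674 -2.716
vertex 0.781 -1.34 -2.876
vertex -0.29 -1.52 -3.533
endloop
endfacet
facet normal 0.480 -0.631 -0.609
outer loop
vertex -0.29 -1.52 -3.533
vertex 0.313 -2.826 -1.704
vertex -0.759 -3.007 -2.361
endloop
endfacet
facet normal 0.480 -0.632 -0.609
outer loop
vertex 0.781 -1.34 -2.876
vertex 0.313 -2.826 -1.704
vertex -0.29 -1.52 -3.533
endloop
endfacet
facet normal -0.233 -0.397 -0.888
outer loop
vertex -2.071 -2.615 -2.363
vertex -2.555 -2.95 -2.086
vertex -2.665 -2.355 -2.323
endloop
endfacet
facet normal 0.394 0.914 -0.095
outer loop
vertex -2.071 -2.615 -2.363
vertex -2.665 -2.355 -2.323
vertex -2.225 -2.39 -0.834
endloop
endfacet
facet normal -0.234 -0.397 -0.888
outer loop
vertex -2.665 -2.355 -2.323
vertex -2.555 -2.95 -2.086
vertex -3.149 -2.689 -2.046
endloop
endfacet
facet normal -0.494 0.853 0.166
outer loop
vertex -2.665 -2.355 -2.323
vertex -3.149 -2.689 -2.046
vertex -2.225 -2.39 -0.834
endloop
endfacet
facet normal -0.234 -0.397 -0.887
outer loop
vertex -3.149 -2.689 -2.046
vertex -2.555 -2.95 -2.086
vertex -3.038 -3.284 -1.809
endloop
endfacet
facet normal -0.802 0.086 0.591
outer loop
vertex -3.149 -2.689 -2.046
vertex -3.038 -3.284 -1.809
vertex -2.225 -2.39 -0.834
endloop
endfacet
facet normal -0.234 -0.397 -0.887
outer loop
vertex -3.038 -3.284 -1.809
vertex -2.555 -2.95 -2.086
vertex -2.444 -3.545 -1.849
endloop
endfacet
facet normal -0.222 -0.620 0.753
outer loop
vertex -3.038 -3.284 -1.809
vertex -2.444 -3.545 -1.849
vertex -2.225 -2.39 -0.834
endloop
endfacet
facet normal -0.233 -0.397 -0.888
outer loop
vertex -2.444 -3.545 -1.849
vertex -2.555 -2.95 -2.086
vertex -1.96 -3.21 -2.126
endloop
endfacet
facet normal 0.668 -0.559 0.492
outer loop
vertex -2.444 -3.545 -1.849
vertex -1.96 -3.21 -2.126
vertex -2.225 -2.39 -0.834
endloop
endfacet
facet normal -0.233 -0.397 -0.888
outer loop
vertex -1.96 -3.21 -2.126
vertex -2.555 -2.95 -2.086
vertex -2.071 -2.615 -2.363
endloop
endfacet
facet normal 0.976 0.209 0.068
outer loop
vertex -1.96 -3.21 -2.126
vertex -2.071 -2.615 -2.363
vertex -2.225 -2.39 -0.834
endloop
endfacet

endsolid


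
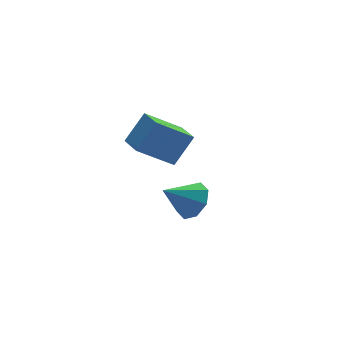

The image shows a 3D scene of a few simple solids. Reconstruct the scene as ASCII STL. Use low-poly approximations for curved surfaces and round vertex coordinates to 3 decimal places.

solid 
facet normal -0.786 0.187 0.589
outer loop
vertex 0.956 0.177 3.103
vertex 1.055 1.348 2.863
vertex 0.068 0.02 1.967
endloop
endfacet
facet normal -0.083 -0.976 0.200
outer loop
vertex 1.445 -0.308 0.937
vertex 0.956 0.177 3.103
vertex 0.068 0.02 1.967
endloop
endfacet
facet normal -0.787 0.188 0.588
outer loop
vertex 0.068 0.02 1.967
vertex 1.055 1.348 2.863
vertex 0.168 1.191 1.727
endloop
endfacet
facet normal -0.612 -0.108 -0.784
outer loop
vertex 0.168 1.191 1.727
vertex 1.445 -0.308 0.937
vertex 0.068 0.02 1.967
endloop
endfacet
facet normal 0.612 0.109 0.783
outer loop
vertex 0.956 0.177 3.103
vertex 2.432 1.02 1.833
vertex 1.055 1.348 2.863
endloop
endfacet
facet normal -0.083 -0.976 0.200
outer loop
vertex 2.332 -0.151 2.073
vertex 0.956 0.177 3.103
vertex 1.445 -0.308 0.937
endloop
endfacet
facet normal 0.612 0.108 0.783
outer loop
vertex 2.332 -0.151 2.073
vertex 2.432 1.02 1.833
vertex 0.956 0.177 3.103
endloop
endfacet
facet normal 0.083 0.976 -0.200
outer loop
vertex 1.055 1.348 2.863
vertex 2.432 1.02 1.833
vertex 0.168 1.191 1.727
endloop
endfacet
facet normal -0.612 -0.109 -0.783
outer loop
vertex 1.544 0.863 0.697
vertex 1.445 -0.308 0.937
vertex 0.168 1.191 1.727
endloop
endfacet
facet normal 0.083 0.976 -0.200
outer loop
vertex 0.168 1.191 1.727
vertex 2.432 1.02 1.833
vertex 1.544 0.863 0.697
endloop
endfacet
facet normal 0.787 -0.187 -0.588
outer loop
vertex 1.544 0.863 0.697
vertex 2.332 -0.151 2.073
vertex 1.445 -0.308 0.937
endloop
endfacet
facet normal 0.786 -0.188 -0.589
outer loop
vertex 2.432 1.02 1.833
vertex 2.332 -0.151 2.073
vertex 1.544 0.863 0.697
endloop
endfacet
facet normal 0.785 -0.074 -0.615
outer loop
vertex 0.829 -3.531 2.332
vertex 0.346 -3.851 1.753
vertex 0.579 -3.093 1.96
endloop
endfacet
facet normal 0.040 0.660 0.750
outer loop
vertex 0.829 -3.531 2.332
vertex 0.579 -3.093 1.96
vertex -0.746 -3.749 2.607
endloop
endfacet
facet normal 0.785 -0.074 -0.614
outer loop
vertex 0.579 -3.093 1.96
vertex 0.346 -3.851 1.753
vertex 0.192 -3.099 1.466
endloop
endfacet
facet normal -0.330 0.911 0.248
outer loop
vertex 0.579 -3.093 1.96
vertex 0.192 -3.099 1.466
vertex -0.746 -3.749 2.607
endloop
endfacet
facet normal 0.785 -0.074 -0.615
outer loop
vertex 0.192 -3.099 1.466
vertex 0.346 -3.851 1.753
vertex -0.105 -3.546 1.14
endloop
endfacet
facet normal -0.726 0.649 -0.228
outer loop
vertex 0.192 -3.099 1.466
vertex -0.105 -3.546 1.14
vertex -0.746 -3.749 2.607
endloop
endfacet
facet normal 0.785 -0.074 -0.615
outer loop
vertex -0.105 -3.546 1.14
vertex 0.346 -3.851 1.753
vertex -0.138 -4.172 1.173
endloop
endfacet
facet normal -0.917 0.027 -0.397
outer loop
vertex -0.105 -3.546 1.14
vertex -0.138 -4.172 1.173
vertex -0.746 -3.749 2.607
endloop
endfacet
facet normal 0.785 -0.073 -0.615
outer loop
vertex -0.138 -4.172 1.173
vertex 0.346 -3.851 1.753
vertex 0.113 -4.61 1.546
endloop
endfacet
facet normal -0.791 -0.590 -0.161
outer loop
vertex -0.138 -4.172 1.173
vertex 0.113 -4.61 1.546
vertex -0.746 -3.749 2.607
endloop
endfacet
facet normal 0.786 -0.074 -0.614
outer loop
vertex 0.113 -4.61 1.546
vertex 0.346 -3.851 1.753
vertex 0.5 -4.604 2.04
endloop
endfacet
facet normal -0.422 -0.840 0.341
outer loop
vertex 0.113 -4.61 1.546
vertex 0.5 -4.604 2.04
vertex -0.746 -3.749 2.607
endloop
endfacet
facet normal 0.785 -0.074 -0.615
outer loop
vertex 0.5 -4.604 2.04
vertex 0.346 -3.851 1.753
vertex 0.797 -4.157 2.366
endloop
endfacet
facet normal -0.025 -0.578 0.816
outer loop
vertex 0.5 -4.604 2.04
vertex 0.797 -4.157 2.366
vertex -0.746 -3.749 2.607
endloop
endfacet
facet normal 0.785 -0.074 -0.615
outer loop
vertex 0.797 -4.157 2.366
vertex 0.346 -3.851 1.753
vertex 0.829 -3.531 2.332
endloop
endfacet
facet normal 0.166 0.045 0.985
outer loop
vertex 0.797 -4.157 2.366
vertex 0.829 -3.531 2.332
vertex -0.746 -3.749 2.607
endloop
endfacet

endsolid


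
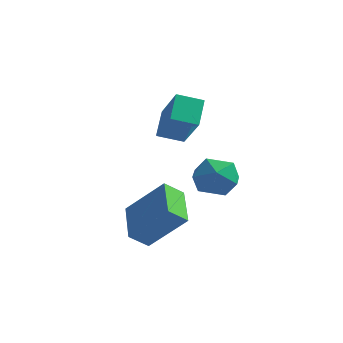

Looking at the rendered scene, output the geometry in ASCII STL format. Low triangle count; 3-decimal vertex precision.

solid 
facet normal -0.691 -0.156 -0.706
outer loop
vertex -2.189 -2.41 -0.931
vertex -3.195 -0.967 -0.267
vertex -1.703 -1.788 -1.544
endloop
endfacet
facet normal 0.535 -0.767 -0.354
outer loop
vertex -0.225 -1.453 -0.033
vertex -2.189 -2.41 -0.931
vertex -1.703 -1.788 -1.544
endloop
endfacet
facet normal -0.691 -0.157 -0.706
outer loop
vertex -1.703 -1.788 -1.544
vertex -3.195 -0.967 -0.267
vertex -2.709 -0.345 -0.881
endloop
endfacet
facet normal 0.487 0.621 -0.614
outer loop
vertex -2.709 -0.345 -0.881
vertex -0.225 -1.453 -0.033
vertex -1.703 -1.788 -1.544
endloop
endfacet
facet normal -0.487 -0.622 0.614
outer loop
vertex -2.189 -2.41 -0.931
vertex -1.717 -0.632 1.244
vertex -3.195 -0.967 -0.267
endloop
endfacet
facet normal 0.535 -0.767 -0.353
outer loop
vertex -0.711 -2.075 0.581
vertex -2.189 -2.41 -0.931
vertex -0.225 -1.453 -0.033
endloop
endfacet
facet normal -0.487 -0.621 0.614
outer loop
vertex -0.711 -2.075 0.581
vertex -1.717 -0.632 1.244
vertex -2.189 -2.41 -0.931
endloop
endfacet
facet normal -0.535 0.767 0.353
outer loop
vertex -3.195 -0.967 -0.267
vertex -1.717 -0.632 1.244
vertex -2.709 -0.345 -0.881
endloop
endfacet
facet normal 0.487 0.622 -0.614
outer loop
vertex -1.231 -0.01 0.631
vertex -0.225 -1.453 -0.033
vertex -2.709 -0.345 -0.881
endloop
endfacet
facet normal -0.536 0.767 0.354
outer loop
vertex -2.709 -0.345 -0.881
vertex -1.717 -0.632 1.244
vertex -1.231 -0.01 0.631
endloop
endfacet
facet normal 0.691 0.157 0.706
outer loop
vertex -1.231 -0.01 0.631
vertex -0.711 -2.075 0.581
vertex -0.225 -1.453 -0.033
endloop
endfacet
facet normal 0.690 0.157 0.706
outer loop
vertex -1.717 -0.632 1.244
vertex -0.711 -2.075 0.581
vertex -1.231 -0.01 0.631
endloop
endfacet
facet normal 0.272 -0.211 0.939
outer loop
vertex -0.297 2.146 1.614
vertex -1.254 1.723 1.796
vertex -0.465 1.114 1.431
endloop
endfacet
facet normal 0.835 -0.225 0.501
outer loop
vertex -0.297 2.146 1.614
vertex -0.465 1.114 1.431
vertex 0.103 1.69 0.743
endloop
endfacet
facet normal 0.889 0.416 0.191
outer loop
vertex -0.297 2.146 1.614
vertex 0.103 1.69 0.743
vertex -0.335 2.655 0.683
endloop
endfacet
facet normal 0.359 0.825 0.436
outer loop
vertex -0.297 2.146 1.614
vertex -0.335 2.655 0.683
vertex -1.174 2.676 1.334
endloop
endfacet
facet normal -0.022 0.438 0.899
outer loop
vertex -0.297 2.146 1.614
vertex -1.174 2.676 1.334
vertex -1.254 1.723 1.796
endloop
endfacet
facet normal 0.707 -0.707 -0.008
outer loop
vertex 0.103 1.69 0.743
vertex -0.465 1.114 1.431
vertex -0.606 0.984 0.386
endloop
endfacet
facet normal -0.205 -0.685 0.699
outer loop
vertex -0.465 1.114 1.431
vertex -1.254 1.723 1.796
vertex -1.445 1.005 1.037
endloop
endfacet
facet normal -0.682 0.365 0.634
outer loop
vertex -1.254 1.723 1.796
vertex -1.174 2.676 1.334
vertex -1.883 1.97 0.977
endloop
endfacet
facet normal -0.064 0.991 -0.115
outer loop
vertex -1.174 2.676 1.334
vertex -0.335 2.655 0.683
vertex -1.315 2.546 0.289
endloop
endfacet
facet normal 0.794 0.329 -0.511
outer loop
vertex -0.335 2.655 0.683
vertex 0.103 1.69 0.743
vertex -0.526 1.937 -0.076
endloop
endfacet
facet normal -0.359 -0.825 -0.436
outer loop
vertex -1.483 1.514 0.106
vertex -0.606 0.984 0.386
vertex -1.445 1.005 1.037
endloop
endfacet
facet normal -0.889 -0.416 -0.191
outer loop
vertex -1.483 1.514 0.106
vertex -1.445 1.005 1.037
vertex -1.883 1.97 0.977
endloop
endfacet
facet normal -0.835 0.225 -0.501
outer loop
vertex -1.483 1.514 0.106
vertex -1.883 1.97 0.977
vertex -1.315 2.546 0.289
endloop
endfacet
facet normal -0.272 0.211 -0.939
outer loop
vertex -1.483 1.514 0.106
vertex -1.315 2.546 0.289
vertex -0.526 1.937 -0.076
endloop
endfacet
facet normal 0.022 -0.438 -0.899
outer loop
vertex -1.483 1.514 0.106
vertex -0.526 1.937 -0.076
vertex -0.606 0.984 0.386
endloop
endfacet
facet normal 0.064 -0.991 0.115
outer loop
vertex -1.445 1.005 1.037
vertex -0.606 0.984 0.386
vertex -0.465 1.114 1.431
endloop
endfacet
facet normal -0.794 -0.329 0.511
outer loop
vertex -1.883 1.97 0.977
vertex -1.445 1.005 1.037
vertex -1.254 1.723 1.796
endloop
endfacet
facet normal -0.707 0.707 0.008
outer loop
vertex -1.315 2.546 0.289
vertex -1.883 1.97 0.977
vertex -1.174 2.676 1.334
endloop
endfacet
facet normal 0.205 0.685 -0.699
outer loop
vertex -0.526 1.937 -0.076
vertex -1.315 2.546 0.289
vertex -0.335 2.655 0.683
endloop
endfacet
facet normal 0.682 -0.365 -0.634
outer loop
vertex -0.606 0.984 0.386
vertex -0.526 1.937 -0.076
vertex 0.103 1.69 0.743
endloop
endfacet
facet normal -0.787 -0.536 0.305
outer loop
vertex -2.796 2.125 4.757
vertex -3.966 3.04 3.344
vertex -2.471 1.129 3.843
endloop
endfacet
facet normal 0.571 -0.446 0.689
outer loop
vertex -1.574 1.74 3.496
vertex -2.796 2.125 4.757
vertex -2.471 1.129 3.843
endloop
endfacet
facet normal -0.787 -0.536 0.305
outer loop
vertex -2.471 1.129 3.843
vertex -3.966 3.04 3.344
vertex -3.642 2.044 2.431
endloop
endfacet
facet normal 0.233 -0.716 -0.658
outer loop
vertex -3.642 2.044 2.431
vertex -1.574 1.74 3.496
vertex -2.471 1.129 3.843
endloop
endfacet
facet normal -0.234 0.716 0.657
outer loop
vertex -2.796 2.125 4.757
vertex -3.069 3.651 2.997
vertex -3.966 3.04 3.344
endloop
endfacet
facet normal 0.571 -0.446 0.689
outer loop
vertex -1.898 2.736 4.409
vertex -2.796 2.125 4.757
vertex -1.574 1.74 3.496
endloop
endfacet
facet normal -0.233 0.717 0.657
outer loop
vertex -1.898 2.736 4.409
vertex -3.069 3.651 2.997
vertex -2.796 2.125 4.757
endloop
endfacet
facet normal -0.571 0.446 -0.689
outer loop
vertex -3.966 3.04 3.344
vertex -3.069 3.651 2.997
vertex -3.642 2.044 2.431
endloop
endfacet
facet normal 0.233 -0.717 -0.657
outer loop
vertex -2.744 2.655 2.083
vertex -1.574 1.74 3.496
vertex -3.642 2.044 2.431
endloop
endfacet
facet normal -0.571 0.446 -0.689
outer loop
vertex -3.642 2.044 2.431
vertex -3.069 3.651 2.997
vertex -2.744 2.655 2.083
endloop
endfacet
facet normal 0.787 0.536 -0.305
outer loop
vertex -2.744 2.655 2.083
vertex -1.898 2.736 4.409
vertex -1.574 1.74 3.496
endloop
endfacet
facet normal 0.787 0.537 -0.305
outer loop
vertex -3.069 3.651 2.997
vertex -1.898 2.736 4.409
vertex -2.744 2.655 2.083
endloop
endfacet

endsolid


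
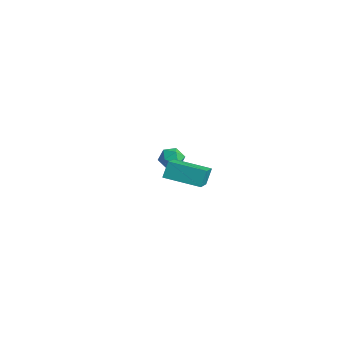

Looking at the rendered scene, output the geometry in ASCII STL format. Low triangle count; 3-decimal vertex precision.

solid 
facet normal -0.660 0.601 -0.452
outer loop
vertex 2.628 -0.519 -0.782
vertex 3.926 0.651 -1.121
vertex 2.794 -0.933 -1.575
endloop
endfacet
facet normal -0.730 -0.657 0.190
outer loop
vertex 3.954 -1.991 -0.779
vertex 2.628 -0.519 -0.782
vertex 2.794 -0.933 -1.575
endloop
endfacet
facet normal -0.660 0.601 -0.452
outer loop
vertex 2.794 -0.933 -1.575
vertex 3.926 0.651 -1.121
vertex 4.092 0.237 -1.914
endloop
endfacet
facet normal 0.183 -0.455 -0.871
outer loop
vertex 4.092 0.237 -1.914
vertex 3.954 -1.991 -0.779
vertex 2.794 -0.933 -1.575
endloop
endfacet
facet normal -0.183 0.455 0.871
outer loop
vertex 2.628 -0.519 -0.782
vertex 5.086 -0.407 -0.325
vertex 3.926 0.651 -1.121
endloop
endfacet
facet normal -0.730 -0.657 0.190
outer loop
vertex 3.788 -1.577 0.014
vertex 2.628 -0.519 -0.782
vertex 3.954 -1.991 -0.779
endloop
endfacet
facet normal -0.183 0.455 0.871
outer loop
vertex 3.788 -1.577 0.014
vertex 5.086 -0.407 -0.325
vertex 2.628 -0.519 -0.782
endloop
endfacet
facet normal 0.730 0.657 -0.190
outer loop
vertex 3.926 0.651 -1.121
vertex 5.086 -0.407 -0.325
vertex 4.092 0.237 -1.914
endloop
endfacet
facet normal 0.183 -0.455 -0.871
outer loop
vertex 5.252 -0.821 -1.118
vertex 3.954 -1.991 -0.779
vertex 4.092 0.237 -1.914
endloop
endfacet
facet normal 0.730 0.657 -0.190
outer loop
vertex 4.092 0.237 -1.914
vertex 5.086 -0.407 -0.325
vertex 5.252 -0.821 -1.118
endloop
endfacet
facet normal 0.660 -0.601 0.452
outer loop
vertex 5.252 -0.821 -1.118
vertex 3.788 -1.577 0.014
vertex 3.954 -1.991 -0.779
endloop
endfacet
facet normal 0.660 -0.601 0.452
outer loop
vertex 5.086 -0.407 -0.325
vertex 3.788 -1.577 0.014
vertex 5.252 -0.821 -1.118
endloop
endfacet
facet normal -0.102 0.976 0.190
outer loop
vertex -2.06 2.766 -4.157
vertex -2.054 2.632 -3.465
vertex -1.45 2.761 -3.804
endloop
endfacet
facet normal 0.251 0.872 -0.421
outer loop
vertex -2.06 2.766 -4.157
vertex -1.45 2.761 -3.804
vertex -1.491 2.465 -4.442
endloop
endfacet
facet normal -0.169 0.490 -0.855
outer loop
vertex -2.06 2.766 -4.157
vertex -1.491 2.465 -4.442
vertex -2.12 2.152 -4.497
endloop
endfacet
facet normal -0.781 0.359 -0.511
outer loop
vertex -2.06 2.766 -4.157
vertex -2.12 2.152 -4.497
vertex -2.467 2.256 -3.893
endloop
endfacet
facet normal -0.740 0.660 0.134
outer loop
vertex -2.06 2.766 -4.157
vertex -2.467 2.256 -3.893
vertex -2.054 2.632 -3.465
endloop
endfacet
facet normal 0.831 0.482 -0.277
outer loop
vertex -1.491 2.465 -4.442
vertex -1.45 2.761 -3.804
vertex -1.133 2.144 -3.927
endloop
endfacet
facet normal 0.260 0.652 0.712
outer loop
vertex -1.45 2.761 -3.804
vertex -2.054 2.632 -3.465
vertex -1.48 2.248 -3.323
endloop
endfacet
facet normal -0.771 0.138 0.622
outer loop
vertex -2.054 2.632 -3.465
vertex -2.467 2.256 -3.893
vertex -2.109 1.935 -3.378
endloop
endfacet
facet normal -0.838 -0.346 -0.422
outer loop
vertex -2.467 2.256 -3.893
vertex -2.12 2.152 -4.497
vertex -2.15 1.639 -4.016
endloop
endfacet
facet normal 0.152 -0.134 -0.979
outer loop
vertex -2.12 2.152 -4.497
vertex -1.491 2.465 -4.442
vertex -1.546 1.768 -4.355
endloop
endfacet
facet normal 0.781 -0.359 0.511
outer loop
vertex -1.54 1.634 -3.663
vertex -1.133 2.144 -3.927
vertex -1.48 2.248 -3.323
endloop
endfacet
facet normal 0.169 -0.490 0.855
outer loop
vertex -1.54 1.634 -3.663
vertex -1.48 2.248 -3.323
vertex -2.109 1.935 -3.378
endloop
endfacet
facet normal -0.251 -0.872 0.421
outer loop
vertex -1.54 1.634 -3.663
vertex -2.109 1.935 -3.378
vertex -2.15 1.639 -4.016
endloop
endfacet
facet normal 0.102 -0.976 -0.190
outer loop
vertex -1.54 1.634 -3.663
vertex -2.15 1.639 -4.016
vertex -1.546 1.768 -4.355
endloop
endfacet
facet normal 0.740 -0.660 -0.134
outer loop
vertex -1.54 1.634 -3.663
vertex -1.546 1.768 -4.355
vertex -1.133 2.144 -3.927
endloop
endfacet
facet normal 0.838 0.346 0.422
outer loop
vertex -1.48 2.248 -3.323
vertex -1.133 2.144 -3.927
vertex -1.45 2.761 -3.804
endloop
endfacet
facet normal -0.152 0.134 0.979
outer loop
vertex -2.109 1.935 -3.378
vertex -1.48 2.248 -3.323
vertex -2.054 2.632 -3.465
endloop
endfacet
facet normal -0.831 -0.482 0.277
outer loop
vertex -2.15 1.639 -4.016
vertex -2.109 1.935 -3.378
vertex -2.467 2.256 -3.893
endloop
endfacet
facet normal -0.260 -0.652 -0.712
outer loop
vertex -1.546 1.768 -4.355
vertex -2.15 1.639 -4.016
vertex -2.12 2.152 -4.497
endloop
endfacet
facet normal 0.771 -0.138 -0.622
outer loop
vertex -1.133 2.144 -3.927
vertex -1.546 1.768 -4.355
vertex -1.491 2.465 -4.442
endloop
endfacet

endsolid


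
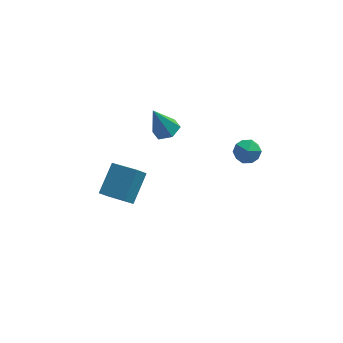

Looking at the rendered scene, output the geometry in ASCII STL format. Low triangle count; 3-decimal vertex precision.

solid 
facet normal 0.379 -0.030 -0.925
outer loop
vertex -0.083 3.547 1.168
vertex -0.627 2.899 0.966
vertex -0.869 3.725 0.84
endloop
endfacet
facet normal 0.056 0.927 0.370
outer loop
vertex -0.083 3.547 1.168
vertex -0.869 3.725 0.84
vertex -1.393 2.961 2.834
endloop
endfacet
facet normal 0.379 -0.030 -0.925
outer loop
vertex -0.869 3.725 0.84
vertex -0.627 2.899 0.966
vertex -1.413 3.077 0.638
endloop
endfacet
facet normal -0.771 0.635 0.041
outer loop
vertex -0.869 3.725 0.84
vertex -1.413 3.077 0.638
vertex -1.393 2.961 2.834
endloop
endfacet
facet normal 0.379 -0.030 -0.925
outer loop
vertex -1.413 3.077 0.638
vertex -0.627 2.899 0.966
vertex -1.172 2.251 0.764
endloop
endfacet
facet normal -0.960 -0.281 -0.006
outer loop
vertex -1.413 3.077 0.638
vertex -1.172 2.251 0.764
vertex -1.393 2.961 2.834
endloop
endfacet
facet normal 0.379 -0.030 -0.925
outer loop
vertex -1.172 2.251 0.764
vertex -0.627 2.899 0.966
vertex -0.386 2.073 1.092
endloop
endfacet
facet normal -0.321 -0.906 0.277
outer loop
vertex -1.172 2.251 0.764
vertex -0.386 2.073 1.092
vertex -1.393 2.961 2.834
endloop
endfacet
facet normal 0.379 -0.030 -0.925
outer loop
vertex -0.386 2.073 1.092
vertex -0.627 2.899 0.966
vertex 0.159 2.721 1.294
endloop
endfacet
facet normal 0.506 -0.614 0.606
outer loop
vertex -0.386 2.073 1.092
vertex 0.159 2.721 1.294
vertex -1.393 2.961 2.834
endloop
endfacet
facet normal 0.379 -0.030 -0.925
outer loop
vertex 0.159 2.721 1.294
vertex -0.627 2.899 0.966
vertex -0.083 3.547 1.168
endloop
endfacet
facet normal 0.694 0.303 0.653
outer loop
vertex 0.159 2.721 1.294
vertex -0.083 3.547 1.168
vertex -1.393 2.961 2.834
endloop
endfacet
facet normal -0.989 -0.008 0.151
outer loop
vertex 2.453 -1.88 3.576
vertex 2.503 -2.737 3.861
vertex 2.588 -2.058 4.452
endloop
endfacet
facet normal -0.722 0.648 0.243
outer loop
vertex 2.453 -1.88 3.576
vertex 2.588 -2.058 4.452
vertex 3.049 -1.393 4.049
endloop
endfacet
facet normal -0.399 0.842 -0.364
outer loop
vertex 2.453 -1.88 3.576
vertex 3.049 -1.393 4.049
vertex 3.25 -1.661 3.209
endloop
endfacet
facet normal -0.466 0.306 -0.830
outer loop
vertex 2.453 -1.88 3.576
vertex 3.25 -1.661 3.209
vertex 2.912 -2.492 3.093
endloop
endfacet
facet normal -0.831 -0.219 -0.512
outer loop
vertex 2.453 -1.88 3.576
vertex 2.912 -2.492 3.093
vertex 2.503 -2.737 3.861
endloop
endfacet
facet normal -0.227 0.615 0.755
outer loop
vertex 3.049 -1.393 4.049
vertex 2.588 -2.058 4.452
vertex 3.468 -1.948 4.627
endloop
endfacet
facet normal -0.659 -0.445 0.606
outer loop
vertex 2.588 -2.058 4.452
vertex 2.503 -2.737 3.861
vertex 3.13 -2.779 4.511
endloop
endfacet
facet normal -0.402 -0.788 -0.466
outer loop
vertex 2.503 -2.737 3.861
vertex 2.912 -2.492 3.093
vertex 3.331 -3.047 3.671
endloop
endfacet
facet normal 0.187 0.061 -0.980
outer loop
vertex 2.912 -2.492 3.093
vertex 3.25 -1.661 3.209
vertex 3.792 -2.382 3.268
endloop
endfacet
facet normal 0.296 0.928 -0.225
outer loop
vertex 3.25 -1.661 3.209
vertex 3.049 -1.393 4.049
vertex 3.877 -1.703 3.859
endloop
endfacet
facet normal 0.466 -0.306 0.830
outer loop
vertex 3.927 -2.56 4.144
vertex 3.468 -1.948 4.627
vertex 3.13 -2.779 4.511
endloop
endfacet
facet normal 0.399 -0.842 0.364
outer loop
vertex 3.927 -2.56 4.144
vertex 3.13 -2.779 4.511
vertex 3.331 -3.047 3.671
endloop
endfacet
facet normal 0.722 -0.648 -0.243
outer loop
vertex 3.927 -2.56 4.144
vertex 3.331 -3.047 3.671
vertex 3.792 -2.382 3.268
endloop
endfacet
facet normal 0.989 0.008 -0.151
outer loop
vertex 3.927 -2.56 4.144
vertex 3.792 -2.382 3.268
vertex 3.877 -1.703 3.859
endloop
endfacet
facet normal 0.831 0.219 0.512
outer loop
vertex 3.927 -2.56 4.144
vertex 3.877 -1.703 3.859
vertex 3.468 -1.948 4.627
endloop
endfacet
facet normal -0.187 -0.061 0.980
outer loop
vertex 3.13 -2.779 4.511
vertex 3.468 -1.948 4.627
vertex 2.588 -2.058 4.452
endloop
endfacet
facet normal -0.296 -0.928 0.225
outer loop
vertex 3.331 -3.047 3.671
vertex 3.13 -2.779 4.511
vertex 2.503 -2.737 3.861
endloop
endfacet
facet normal 0.227 -0.615 -0.755
outer loop
vertex 3.792 -2.382 3.268
vertex 3.331 -3.047 3.671
vertex 2.912 -2.492 3.093
endloop
endfacet
facet normal 0.659 0.445 -0.606
outer loop
vertex 3.877 -1.703 3.859
vertex 3.792 -2.382 3.268
vertex 3.25 -1.661 3.209
endloop
endfacet
facet normal 0.402 0.788 0.466
outer loop
vertex 3.468 -1.948 4.627
vertex 3.877 -1.703 3.859
vertex 3.049 -1.393 4.049
endloop
endfacet
facet normal -0.670 0.678 -0.303
outer loop
vertex -4.676 2.276 -4.167
vertex -3.742 3.768 -2.898
vertex -4.125 2.514 -4.852
endloop
endfacet
facet normal -0.430 -0.688 -0.585
outer loop
vertex -2.778 1.152 -4.242
vertex -4.676 2.276 -4.167
vertex -4.125 2.514 -4.852
endloop
endfacet
facet normal -0.670 0.678 -0.304
outer loop
vertex -4.125 2.514 -4.852
vertex -3.742 3.768 -2.898
vertex -3.191 4.006 -3.582
endloop
endfacet
facet normal 0.605 0.261 -0.752
outer loop
vertex -3.191 4.006 -3.582
vertex -2.778 1.152 -4.242
vertex -4.125 2.514 -4.852
endloop
endfacet
facet normal -0.605 -0.261 0.752
outer loop
vertex -4.676 2.276 -4.167
vertex -2.395 2.406 -2.288
vertex -3.742 3.768 -2.898
endloop
endfacet
facet normal -0.430 -0.687 -0.586
outer loop
vertex -3.329 0.914 -3.558
vertex -4.676 2.276 -4.167
vertex -2.778 1.152 -4.242
endloop
endfacet
facet normal -0.605 -0.262 0.752
outer loop
vertex -3.329 0.914 -3.558
vertex -2.395 2.406 -2.288
vertex -4.676 2.276 -4.167
endloop
endfacet
facet normal 0.430 0.687 0.585
outer loop
vertex -3.742 3.768 -2.898
vertex -2.395 2.406 -2.288
vertex -3.191 4.006 -3.582
endloop
endfacet
facet normal 0.605 0.261 -0.752
outer loop
vertex -1.844 2.644 -2.973
vertex -2.778 1.152 -4.242
vertex -3.191 4.006 -3.582
endloop
endfacet
facet normal 0.430 0.687 0.585
outer loop
vertex -3.191 4.006 -3.582
vertex -2.395 2.406 -2.288
vertex -1.844 2.644 -2.973
endloop
endfacet
facet normal 0.670 -0.678 0.304
outer loop
vertex -1.844 2.644 -2.973
vertex -3.329 0.914 -3.558
vertex -2.778 1.152 -4.242
endloop
endfacet
facet normal 0.670 -0.678 0.303
outer loop
vertex -2.395 2.406 -2.288
vertex -3.329 0.914 -3.558
vertex -1.844 2.644 -2.973
endloop
endfacet

endsolid
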